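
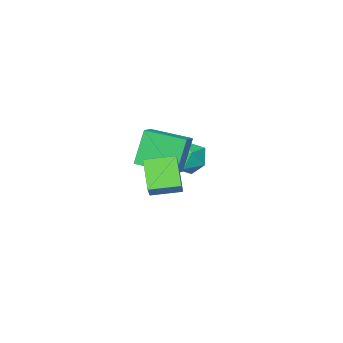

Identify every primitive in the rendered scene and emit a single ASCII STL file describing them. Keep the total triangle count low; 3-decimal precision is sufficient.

solid 
facet normal -0.703 -0.605 -0.374
outer loop
vertex 0.024 -2.119 2.131
vertex -1.244 -0.49 1.881
vertex 0.759 -1.831 0.283
endloop
endfacet
facet normal 0.610 -0.783 0.120
outer loop
vertex 1.504 -1.19 0.679
vertex 0.024 -2.119 2.131
vertex 0.759 -1.831 0.283
endloop
endfacet
facet normal -0.703 -0.605 -0.374
outer loop
vertex 0.759 -1.831 0.283
vertex -1.244 -0.49 1.881
vertex -0.509 -0.202 0.033
endloop
endfacet
facet normal 0.366 0.143 -0.920
outer loop
vertex -0.509 -0.202 0.033
vertex 1.504 -1.19 0.679
vertex 0.759 -1.831 0.283
endloop
endfacet
facet normal -0.366 -0.143 0.920
outer loop
vertex 0.024 -2.119 2.131
vertex -0.499 0.151 2.277
vertex -1.244 -0.49 1.881
endloop
endfacet
facet normal 0.610 -0.783 0.120
outer loop
vertex 0.769 -1.478 2.527
vertex 0.024 -2.119 2.131
vertex 1.504 -1.19 0.679
endloop
endfacet
facet normal -0.366 -0.143 0.920
outer loop
vertex 0.769 -1.478 2.527
vertex -0.499 0.151 2.277
vertex 0.024 -2.119 2.131
endloop
endfacet
facet normal -0.610 0.783 -0.120
outer loop
vertex -1.244 -0.49 1.881
vertex -0.499 0.151 2.277
vertex -0.509 -0.202 0.033
endloop
endfacet
facet normal 0.366 0.143 -0.920
outer loop
vertex 0.236 0.439 0.429
vertex 1.504 -1.19 0.679
vertex -0.509 -0.202 0.033
endloop
endfacet
facet normal -0.610 0.783 -0.120
outer loop
vertex -0.509 -0.202 0.033
vertex -0.499 0.151 2.277
vertex 0.236 0.439 0.429
endloop
endfacet
facet normal 0.703 0.605 0.374
outer loop
vertex 0.236 0.439 0.429
vertex 0.769 -1.478 2.527
vertex 1.504 -1.19 0.679
endloop
endfacet
facet normal 0.703 0.605 0.374
outer loop
vertex -0.499 0.151 2.277
vertex 0.769 -1.478 2.527
vertex 0.236 0.439 0.429
endloop
endfacet
facet normal -0.221 0.292 0.930
outer loop
vertex -1.669 -1.232 0.476
vertex -2.653 -1.616 0.363
vertex -1.88 -2.238 0.742
endloop
endfacet
facet normal 0.472 0.131 0.872
outer loop
vertex -1.669 -1.232 0.476
vertex -1.88 -2.238 0.742
vertex -0.984 -2.003 0.221
endloop
endfacet
facet normal 0.753 0.548 0.364
outer loop
vertex -1.669 -1.232 0.476
vertex -0.984 -2.003 0.221
vertex -1.204 -1.236 -0.479
endloop
endfacet
facet normal 0.234 0.966 0.110
outer loop
vertex -1.669 -1.232 0.476
vertex -1.204 -1.236 -0.479
vertex -2.235 -0.996 -0.391
endloop
endfacet
facet normal -0.368 0.808 0.460
outer loop
vertex -1.669 -1.232 0.476
vertex -2.235 -0.996 -0.391
vertex -2.653 -1.616 0.363
endloop
endfacet
facet normal 0.524 -0.546 0.654
outer loop
vertex -0.984 -2.003 0.221
vertex -1.88 -2.238 0.742
vertex -1.545 -2.864 -0.049
endloop
endfacet
facet normal -0.598 -0.286 0.749
outer loop
vertex -1.88 -2.238 0.742
vertex -2.653 -1.616 0.363
vertex -2.576 -2.624 0.039
endloop
endfacet
facet normal -0.836 0.549 -0.012
outer loop
vertex -2.653 -1.616 0.363
vertex -2.235 -0.996 -0.391
vertex -2.796 -1.857 -0.661
endloop
endfacet
facet normal 0.138 0.804 -0.578
outer loop
vertex -2.235 -0.996 -0.391
vertex -1.204 -1.236 -0.479
vertex -1.9 -1.622 -1.182
endloop
endfacet
facet normal 0.978 0.128 -0.167
outer loop
vertex -1.204 -1.236 -0.479
vertex -0.984 -2.003 0.221
vertex -1.127 -2.244 -0.803
endloop
endfacet
facet normal -0.234 -0.966 -0.110
outer loop
vertex -2.111 -2.628 -0.916
vertex -1.545 -2.864 -0.049
vertex -2.576 -2.624 0.039
endloop
endfacet
facet normal -0.753 -0.548 -0.364
outer loop
vertex -2.111 -2.628 -0.916
vertex -2.576 -2.624 0.039
vertex -2.796 -1.857 -0.661
endloop
endfacet
facet normal -0.472 -0.131 -0.872
outer loop
vertex -2.111 -2.628 -0.916
vertex -2.796 -1.857 -0.661
vertex -1.9 -1.622 -1.182
endloop
endfacet
facet normal 0.221 -0.292 -0.930
outer loop
vertex -2.111 -2.628 -0.916
vertex -1.9 -1.622 -1.182
vertex -1.127 -2.244 -0.803
endloop
endfacet
facet normal 0.368 -0.808 -0.460
outer loop
vertex -2.111 -2.628 -0.916
vertex -1.127 -2.244 -0.803
vertex -1.545 -2.864 -0.049
endloop
endfacet
facet normal -0.138 -0.804 0.578
outer loop
vertex -2.576 -2.624 0.039
vertex -1.545 -2.864 -0.049
vertex -1.88 -2.238 0.742
endloop
endfacet
facet normal -0.978 -0.128 0.167
outer loop
vertex -2.796 -1.857 -0.661
vertex -2.576 -2.624 0.039
vertex -2.653 -1.616 0.363
endloop
endfacet
facet normal -0.524 0.546 -0.654
outer loop
vertex -1.9 -1.622 -1.182
vertex -2.796 -1.857 -0.661
vertex -2.235 -0.996 -0.391
endloop
endfacet
facet normal 0.598 0.286 -0.749
outer loop
vertex -1.127 -2.244 -0.803
vertex -1.9 -1.622 -1.182
vertex -1.204 -1.236 -0.479
endloop
endfacet
facet normal 0.836 -0.549 0.012
outer loop
vertex -1.545 -2.864 -0.049
vertex -1.127 -2.244 -0.803
vertex -0.984 -2.003 0.221
endloop
endfacet
facet normal -0.859 0.493 0.138
outer loop
vertex 2.152 3.508 3.464
vertex 2.627 4.663 2.296
vertex 1.696 2.927 2.704
endloop
endfacet
facet normal -0.277 -0.676 0.683
outer loop
vertex 2.933 2.217 2.504
vertex 2.152 3.508 3.464
vertex 1.696 2.927 2.704
endloop
endfacet
facet normal -0.859 0.493 0.138
outer loop
vertex 1.696 2.927 2.704
vertex 2.627 4.663 2.296
vertex 2.171 4.082 1.536
endloop
endfacet
facet normal -0.431 -0.548 -0.717
outer loop
vertex 2.171 4.082 1.536
vertex 2.933 2.217 2.504
vertex 1.696 2.927 2.704
endloop
endfacet
facet normal 0.431 0.548 0.717
outer loop
vertex 2.152 3.508 3.464
vertex 3.864 3.953 2.096
vertex 2.627 4.663 2.296
endloop
endfacet
facet normal -0.277 -0.676 0.683
outer loop
vertex 3.389 2.798 3.264
vertex 2.152 3.508 3.464
vertex 2.933 2.217 2.504
endloop
endfacet
facet normal 0.431 0.548 0.717
outer loop
vertex 3.389 2.798 3.264
vertex 3.864 3.953 2.096
vertex 2.152 3.508 3.464
endloop
endfacet
facet normal 0.277 0.676 -0.683
outer loop
vertex 2.627 4.663 2.296
vertex 3.864 3.953 2.096
vertex 2.171 4.082 1.536
endloop
endfacet
facet normal -0.431 -0.548 -0.717
outer loop
vertex 3.408 3.372 1.336
vertex 2.933 2.217 2.504
vertex 2.171 4.082 1.536
endloop
endfacet
facet normal 0.277 0.676 -0.683
outer loop
vertex 2.171 4.082 1.536
vertex 3.864 3.953 2.096
vertex 3.408 3.372 1.336
endloop
endfacet
facet normal 0.859 -0.493 -0.138
outer loop
vertex 3.408 3.372 1.336
vertex 3.389 2.798 3.264
vertex 2.933 2.217 2.504
endloop
endfacet
facet normal 0.859 -0.493 -0.138
outer loop
vertex 3.864 3.953 2.096
vertex 3.389 2.798 3.264
vertex 3.408 3.372 1.336
endloop
endfacet

endsolid


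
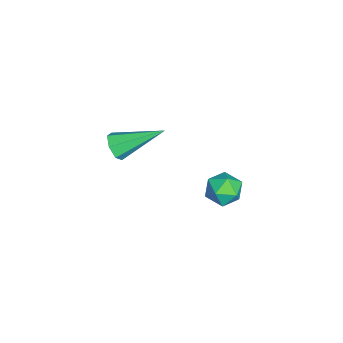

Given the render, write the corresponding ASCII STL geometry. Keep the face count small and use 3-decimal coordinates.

solid 
facet normal -0.453 0.830 -0.325
outer loop
vertex -2.189 3.493 -4.011
vertex -2.91 3.141 -3.905
vertex -2.573 3.561 -3.301
endloop
endfacet
facet normal 0.165 0.986 -0.005
outer loop
vertex -2.189 3.493 -4.011
vertex -2.573 3.561 -3.301
vertex -1.774 3.427 -3.318
endloop
endfacet
facet normal 0.685 0.639 -0.350
outer loop
vertex -2.189 3.493 -4.011
vertex -1.774 3.427 -3.318
vertex -1.618 2.923 -3.933
endloop
endfacet
facet normal 0.387 0.267 -0.882
outer loop
vertex -2.189 3.493 -4.011
vertex -1.618 2.923 -3.933
vertex -2.32 2.746 -4.295
endloop
endfacet
facet normal -0.315 0.385 -0.867
outer loop
vertex -2.189 3.493 -4.011
vertex -2.32 2.746 -4.295
vertex -2.91 3.141 -3.905
endloop
endfacet
facet normal 0.138 0.736 0.663
outer loop
vertex -1.774 3.427 -3.318
vertex -2.573 3.561 -3.301
vertex -2.24 3.034 -2.785
endloop
endfacet
facet normal -0.863 0.484 0.145
outer loop
vertex -2.573 3.561 -3.301
vertex -2.91 3.141 -3.905
vertex -2.942 2.857 -3.147
endloop
endfacet
facet normal -0.640 -0.234 -0.732
outer loop
vertex -2.91 3.141 -3.905
vertex -2.32 2.746 -4.295
vertex -2.786 2.353 -3.762
endloop
endfacet
facet normal 0.497 -0.426 -0.756
outer loop
vertex -2.32 2.746 -4.295
vertex -1.618 2.923 -3.933
vertex -1.987 2.219 -3.779
endloop
endfacet
facet normal 0.979 0.173 0.106
outer loop
vertex -1.618 2.923 -3.933
vertex -1.774 3.427 -3.318
vertex -1.65 2.639 -3.175
endloop
endfacet
facet normal -0.387 -0.267 0.882
outer loop
vertex -2.371 2.287 -3.069
vertex -2.24 3.034 -2.785
vertex -2.942 2.857 -3.147
endloop
endfacet
facet normal -0.685 -0.639 0.350
outer loop
vertex -2.371 2.287 -3.069
vertex -2.942 2.857 -3.147
vertex -2.786 2.353 -3.762
endloop
endfacet
facet normal -0.165 -0.986 0.005
outer loop
vertex -2.371 2.287 -3.069
vertex -2.786 2.353 -3.762
vertex -1.987 2.219 -3.779
endloop
endfacet
facet normal 0.453 -0.830 0.325
outer loop
vertex -2.371 2.287 -3.069
vertex -1.987 2.219 -3.779
vertex -1.65 2.639 -3.175
endloop
endfacet
facet normal 0.315 -0.385 0.867
outer loop
vertex -2.371 2.287 -3.069
vertex -1.65 2.639 -3.175
vertex -2.24 3.034 -2.785
endloop
endfacet
facet normal -0.497 0.426 0.756
outer loop
vertex -2.942 2.857 -3.147
vertex -2.24 3.034 -2.785
vertex -2.573 3.561 -3.301
endloop
endfacet
facet normal -0.979 -0.173 -0.106
outer loop
vertex -2.786 2.353 -3.762
vertex -2.942 2.857 -3.147
vertex -2.91 3.141 -3.905
endloop
endfacet
facet normal -0.138 -0.736 -0.663
outer loop
vertex -1.987 2.219 -3.779
vertex -2.786 2.353 -3.762
vertex -2.32 2.746 -4.295
endloop
endfacet
facet normal 0.863 -0.484 -0.145
outer loop
vertex -1.65 2.639 -3.175
vertex -1.987 2.219 -3.779
vertex -1.618 2.923 -3.933
endloop
endfacet
facet normal 0.640 0.234 0.732
outer loop
vertex -2.24 3.034 -2.785
vertex -1.65 2.639 -3.175
vertex -1.774 3.427 -3.318
endloop
endfacet
facet normal 0.121 -0.877 -0.466
outer loop
vertex 0.165 -0.565 0.488
vertex -0.161 -0.847 0.934
vertex -0.366 -0.595 0.407
endloop
endfacet
facet normal 0.070 0.696 -0.715
outer loop
vertex 0.165 -0.565 0.488
vertex -0.366 -0.595 0.407
vertex -0.399 0.907 1.866
endloop
endfacet
facet normal 0.119 -0.877 -0.466
outer loop
vertex -0.366 -0.595 0.407
vertex -0.161 -0.847 0.934
vertex -0.743 -0.814 0.723
endloop
endfacet
facet normal -0.710 0.483 -0.513
outer loop
vertex -0.366 -0.595 0.407
vertex -0.743 -0.814 0.723
vertex -0.399 0.907 1.866
endloop
endfacet
facet normal 0.119 -0.877 -0.466
outer loop
vertex -0.743 -0.814 0.723
vertex -0.161 -0.847 0.934
vertex -0.681 -1.058 1.198
endloop
endfacet
facet normal -0.982 0.083 0.171
outer loop
vertex -0.743 -0.814 0.723
vertex -0.681 -1.058 1.198
vertex -0.399 0.907 1.866
endloop
endfacet
facet normal 0.120 -0.877 -0.465
outer loop
vertex -0.681 -1.058 1.198
vertex -0.161 -0.847 0.934
vertex -0.227 -1.143 1.475
endloop
endfacet
facet normal -0.537 -0.201 0.819
outer loop
vertex -0.681 -1.058 1.198
vertex -0.227 -1.143 1.475
vertex -0.399 0.907 1.866
endloop
endfacet
facet normal 0.120 -0.877 -0.465
outer loop
vertex -0.227 -1.143 1.475
vertex -0.161 -0.847 0.934
vertex 0.276 -1.005 1.345
endloop
endfacet
facet normal 0.287 -0.156 0.945
outer loop
vertex -0.227 -1.143 1.475
vertex 0.276 -1.005 1.345
vertex -0.399 0.907 1.866
endloop
endfacet
facet normal 0.120 -0.877 -0.465
outer loop
vertex 0.276 -1.005 1.345
vertex -0.161 -0.847 0.934
vertex 0.451 -0.748 0.905
endloop
endfacet
facet normal 0.872 0.184 0.454
outer loop
vertex 0.276 -1.005 1.345
vertex 0.451 -0.748 0.905
vertex -0.399 0.907 1.866
endloop
endfacet
facet normal 0.120 -0.876 -0.467
outer loop
vertex 0.451 -0.748 0.905
vertex -0.161 -0.847 0.934
vertex 0.165 -0.565 0.488
endloop
endfacet
facet normal 0.776 0.564 -0.285
outer loop
vertex 0.451 -0.748 0.905
vertex 0.165 -0.565 0.488
vertex -0.399 0.907 1.866
endloop
endfacet

endsolid


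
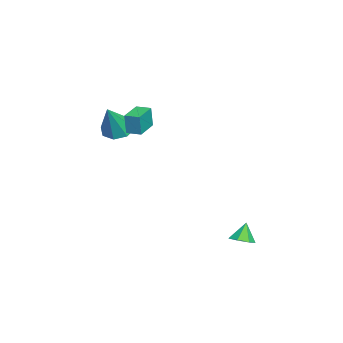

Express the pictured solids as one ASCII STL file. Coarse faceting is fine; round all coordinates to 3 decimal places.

solid 
facet normal -0.479 0.203 -0.854
outer loop
vertex -1.016 -3.627 1.496
vertex -1.867 -3.495 2.004
vertex -1.113 -2.903 1.722
endloop
endfacet
facet normal 0.988 0.148 -0.050
outer loop
vertex -1.016 -3.627 1.496
vertex -1.113 -2.903 1.722
vertex -0.853 -3.925 3.816
endloop
endfacet
facet normal -0.478 0.202 -0.855
outer loop
vertex -1.113 -2.903 1.722
vertex -1.867 -3.495 2.004
vertex -1.652 -2.525 2.113
endloop
endfacet
facet normal 0.672 0.695 0.256
outer loop
vertex -1.113 -2.903 1.722
vertex -1.652 -2.525 2.113
vertex -0.853 -3.925 3.816
endloop
endfacet
facet normal -0.479 0.202 -0.854
outer loop
vertex -1.652 -2.525 2.113
vertex -1.867 -3.495 2.004
vertex -2.317 -2.716 2.441
endloop
endfacet
facet normal 0.076 0.787 0.612
outer loop
vertex -1.652 -2.525 2.113
vertex -2.317 -2.716 2.441
vertex -0.853 -3.925 3.816
endloop
endfacet
facet normal -0.479 0.202 -0.854
outer loop
vertex -2.317 -2.716 2.441
vertex -1.867 -3.495 2.004
vertex -2.718 -3.363 2.513
endloop
endfacet
facet normal -0.454 0.371 0.810
outer loop
vertex -2.317 -2.716 2.441
vertex -2.718 -3.363 2.513
vertex -0.853 -3.925 3.816
endloop
endfacet
facet normal -0.479 0.203 -0.854
outer loop
vertex -2.718 -3.363 2.513
vertex -1.867 -3.495 2.004
vertex -2.622 -4.088 2.287
endloop
endfacet
facet normal -0.606 -0.309 0.733
outer loop
vertex -2.718 -3.363 2.513
vertex -2.622 -4.088 2.287
vertex -0.853 -3.925 3.816
endloop
endfacet
facet normal -0.479 0.202 -0.854
outer loop
vertex -2.622 -4.088 2.287
vertex -1.867 -3.495 2.004
vertex -2.083 -4.466 1.895
endloop
endfacet
facet normal -0.290 -0.856 0.427
outer loop
vertex -2.622 -4.088 2.287
vertex -2.083 -4.466 1.895
vertex -0.853 -3.925 3.816
endloop
endfacet
facet normal -0.478 0.202 -0.855
outer loop
vertex -2.083 -4.466 1.895
vertex -1.867 -3.495 2.004
vertex -1.418 -4.275 1.568
endloop
endfacet
facet normal 0.307 -0.949 0.071
outer loop
vertex -2.083 -4.466 1.895
vertex -1.418 -4.275 1.568
vertex -0.853 -3.925 3.816
endloop
endfacet
facet normal -0.479 0.202 -0.854
outer loop
vertex -1.418 -4.275 1.568
vertex -1.867 -3.495 2.004
vertex -1.016 -3.627 1.496
endloop
endfacet
facet normal 0.836 -0.533 -0.127
outer loop
vertex -1.418 -4.275 1.568
vertex -1.016 -3.627 1.496
vertex -0.853 -3.925 3.816
endloop
endfacet
facet normal 0.421 -0.171 -0.891
outer loop
vertex 4.503 3.457 -2.885
vertex 3.879 3.639 -3.215
vertex 4.439 4.069 -3.033
endloop
endfacet
facet normal 0.582 0.248 0.774
outer loop
vertex 4.503 3.457 -2.885
vertex 4.439 4.069 -3.033
vertex 3.381 3.841 -2.165
endloop
endfacet
facet normal 0.421 -0.171 -0.891
outer loop
vertex 4.439 4.069 -3.033
vertex 3.879 3.639 -3.215
vertex 3.953 4.358 -3.318
endloop
endfacet
facet normal 0.217 0.846 0.487
outer loop
vertex 4.439 4.069 -3.033
vertex 3.953 4.358 -3.318
vertex 3.381 3.841 -2.165
endloop
endfacet
facet normal 0.422 -0.171 -0.891
outer loop
vertex 3.953 4.358 -3.318
vertex 3.879 3.639 -3.215
vertex 3.411 4.105 -3.526
endloop
endfacet
facet normal -0.467 0.870 0.158
outer loop
vertex 3.953 4.358 -3.318
vertex 3.411 4.105 -3.526
vertex 3.381 3.841 -2.165
endloop
endfacet
facet normal 0.421 -0.171 -0.891
outer loop
vertex 3.411 4.105 -3.526
vertex 3.879 3.639 -3.215
vertex 3.221 3.502 -3.5
endloop
endfacet
facet normal -0.953 0.302 0.038
outer loop
vertex 3.411 4.105 -3.526
vertex 3.221 3.502 -3.5
vertex 3.381 3.841 -2.165
endloop
endfacet
facet normal 0.421 -0.170 -0.891
outer loop
vertex 3.221 3.502 -3.5
vertex 3.879 3.639 -3.215
vertex 3.526 3.001 -3.26
endloop
endfacet
facet normal -0.877 -0.431 0.214
outer loop
vertex 3.221 3.502 -3.5
vertex 3.526 3.001 -3.26
vertex 3.381 3.841 -2.165
endloop
endfacet
facet normal 0.421 -0.170 -0.891
outer loop
vertex 3.526 3.001 -3.26
vertex 3.879 3.639 -3.215
vertex 4.097 2.981 -2.986
endloop
endfacet
facet normal -0.294 -0.777 0.557
outer loop
vertex 3.526 3.001 -3.26
vertex 4.097 2.981 -2.986
vertex 3.381 3.841 -2.165
endloop
endfacet
facet normal 0.421 -0.170 -0.891
outer loop
vertex 4.097 2.981 -2.986
vertex 3.879 3.639 -3.215
vertex 4.503 3.457 -2.885
endloop
endfacet
facet normal 0.355 -0.474 0.806
outer loop
vertex 4.097 2.981 -2.986
vertex 4.503 3.457 -2.885
vertex 3.381 3.841 -2.165
endloop
endfacet
facet normal -0.948 0.310 0.068
outer loop
vertex 0.065 -2.246 4.498
vertex 0.335 -1.43 4.537
vertex -0.0 -2.164 3.223
endloop
endfacet
facet normal -0.313 -0.949 -0.045
outer loop
vertex 1.365 -2.61 3.123
vertex 0.065 -2.246 4.498
vertex -0.0 -2.164 3.223
endloop
endfacet
facet normal -0.948 0.309 0.069
outer loop
vertex -0.0 -2.164 3.223
vertex 0.335 -1.43 4.537
vertex 0.269 -1.348 3.261
endloop
endfacet
facet normal -0.052 0.064 -0.997
outer loop
vertex 0.269 -1.348 3.261
vertex 1.365 -2.61 3.123
vertex -0.0 -2.164 3.223
endloop
endfacet
facet normal 0.052 -0.065 0.997
outer loop
vertex 0.065 -2.246 4.498
vertex 1.7 -1.876 4.437
vertex 0.335 -1.43 4.537
endloop
endfacet
facet normal -0.313 -0.949 -0.045
outer loop
vertex 1.431 -2.692 4.399
vertex 0.065 -2.246 4.498
vertex 1.365 -2.61 3.123
endloop
endfacet
facet normal 0.052 -0.063 0.997
outer loop
vertex 1.431 -2.692 4.399
vertex 1.7 -1.876 4.437
vertex 0.065 -2.246 4.498
endloop
endfacet
facet normal 0.313 0.949 0.045
outer loop
vertex 0.335 -1.43 4.537
vertex 1.7 -1.876 4.437
vertex 0.269 -1.348 3.261
endloop
endfacet
facet normal -0.051 0.065 -0.997
outer loop
vertex 1.635 -1.794 3.162
vertex 1.365 -2.61 3.123
vertex 0.269 -1.348 3.261
endloop
endfacet
facet normal 0.313 0.949 0.045
outer loop
vertex 0.269 -1.348 3.261
vertex 1.7 -1.876 4.437
vertex 1.635 -1.794 3.162
endloop
endfacet
facet normal 0.948 -0.310 -0.069
outer loop
vertex 1.635 -1.794 3.162
vertex 1.431 -2.692 4.399
vertex 1.365 -2.61 3.123
endloop
endfacet
facet normal 0.948 -0.309 -0.068
outer loop
vertex 1.7 -1.876 4.437
vertex 1.431 -2.692 4.399
vertex 1.635 -1.794 3.162
endloop
endfacet

endsolid


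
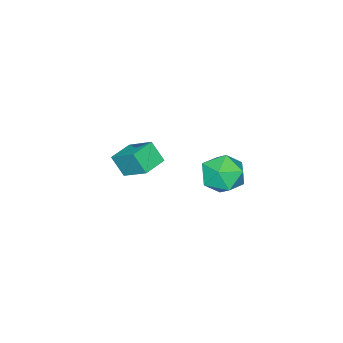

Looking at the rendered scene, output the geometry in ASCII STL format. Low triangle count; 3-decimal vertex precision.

solid 
facet normal -0.997 0.021 0.080
outer loop
vertex -0.726 -3.334 -2.447
vertex -0.797 -2.606 -3.522
vertex -0.838 -4.825 -3.449
endloop
endfacet
facet normal 0.055 -0.560 0.827
outer loop
vertex 0.517 -4.854 -3.558
vertex -0.726 -3.334 -2.447
vertex -0.838 -4.825 -3.449
endloop
endfacet
facet normal -0.997 0.021 0.080
outer loop
vertex -0.838 -4.825 -3.449
vertex -0.797 -2.606 -3.522
vertex -0.909 -4.097 -4.524
endloop
endfacet
facet normal -0.063 -0.828 -0.557
outer loop
vertex -0.909 -4.097 -4.524
vertex 0.517 -4.854 -3.558
vertex -0.838 -4.825 -3.449
endloop
endfacet
facet normal 0.063 0.828 0.557
outer loop
vertex -0.726 -3.334 -2.447
vertex 0.558 -2.635 -3.631
vertex -0.797 -2.606 -3.522
endloop
endfacet
facet normal 0.055 -0.560 0.827
outer loop
vertex 0.629 -3.363 -2.556
vertex -0.726 -3.334 -2.447
vertex 0.517 -4.854 -3.558
endloop
endfacet
facet normal 0.063 0.828 0.557
outer loop
vertex 0.629 -3.363 -2.556
vertex 0.558 -2.635 -3.631
vertex -0.726 -3.334 -2.447
endloop
endfacet
facet normal -0.055 0.560 -0.827
outer loop
vertex -0.797 -2.606 -3.522
vertex 0.558 -2.635 -3.631
vertex -0.909 -4.097 -4.524
endloop
endfacet
facet normal -0.063 -0.828 -0.557
outer loop
vertex 0.446 -4.126 -4.633
vertex 0.517 -4.854 -3.558
vertex -0.909 -4.097 -4.524
endloop
endfacet
facet normal -0.055 0.560 -0.827
outer loop
vertex -0.909 -4.097 -4.524
vertex 0.558 -2.635 -3.631
vertex 0.446 -4.126 -4.633
endloop
endfacet
facet normal 0.997 -0.021 -0.080
outer loop
vertex 0.446 -4.126 -4.633
vertex 0.629 -3.363 -2.556
vertex 0.517 -4.854 -3.558
endloop
endfacet
facet normal 0.997 -0.021 -0.080
outer loop
vertex 0.558 -2.635 -3.631
vertex 0.629 -3.363 -2.556
vertex 0.446 -4.126 -4.633
endloop
endfacet
facet normal -0.633 0.771 0.065
outer loop
vertex 0.252 2.874 -1.857
vertex -0.358 2.3 -0.985
vertex 0.562 3.031 -0.699
endloop
endfacet
facet normal 0.015 0.990 -0.138
outer loop
vertex 0.252 2.874 -1.857
vertex 0.562 3.031 -0.699
vertex 1.419 2.9 -1.542
endloop
endfacet
facet normal 0.185 0.647 -0.740
outer loop
vertex 0.252 2.874 -1.857
vertex 1.419 2.9 -1.542
vertex 1.029 2.089 -2.349
endloop
endfacet
facet normal -0.357 0.216 -0.909
outer loop
vertex 0.252 2.874 -1.857
vertex 1.029 2.089 -2.349
vertex -0.07 1.718 -2.005
endloop
endfacet
facet normal -0.863 0.293 -0.411
outer loop
vertex 0.252 2.874 -1.857
vertex -0.07 1.718 -2.005
vertex -0.358 2.3 -0.985
endloop
endfacet
facet normal 0.482 0.796 0.366
outer loop
vertex 1.419 2.9 -1.542
vertex 0.562 3.031 -0.699
vertex 1.53 2.342 -0.475
endloop
endfacet
facet normal -0.567 0.442 0.695
outer loop
vertex 0.562 3.031 -0.699
vertex -0.358 2.3 -0.985
vertex 0.431 1.971 -0.131
endloop
endfacet
facet normal -0.940 -0.332 -0.076
outer loop
vertex -0.358 2.3 -0.985
vertex -0.07 1.718 -2.005
vertex 0.041 1.16 -0.938
endloop
endfacet
facet normal -0.121 -0.457 -0.881
outer loop
vertex -0.07 1.718 -2.005
vertex 1.029 2.089 -2.349
vertex 0.898 1.029 -1.781
endloop
endfacet
facet normal 0.757 0.240 -0.607
outer loop
vertex 1.029 2.089 -2.349
vertex 1.419 2.9 -1.542
vertex 1.818 1.76 -1.495
endloop
endfacet
facet normal 0.357 -0.216 0.909
outer loop
vertex 1.208 1.186 -0.623
vertex 1.53 2.342 -0.475
vertex 0.431 1.971 -0.131
endloop
endfacet
facet normal -0.185 -0.647 0.740
outer loop
vertex 1.208 1.186 -0.623
vertex 0.431 1.971 -0.131
vertex 0.041 1.16 -0.938
endloop
endfacet
facet normal -0.015 -0.990 0.138
outer loop
vertex 1.208 1.186 -0.623
vertex 0.041 1.16 -0.938
vertex 0.898 1.029 -1.781
endloop
endfacet
facet normal 0.633 -0.771 -0.065
outer loop
vertex 1.208 1.186 -0.623
vertex 0.898 1.029 -1.781
vertex 1.818 1.76 -1.495
endloop
endfacet
facet normal 0.863 -0.293 0.411
outer loop
vertex 1.208 1.186 -0.623
vertex 1.818 1.76 -1.495
vertex 1.53 2.342 -0.475
endloop
endfacet
facet normal 0.121 0.457 0.881
outer loop
vertex 0.431 1.971 -0.131
vertex 1.53 2.342 -0.475
vertex 0.562 3.031 -0.699
endloop
endfacet
facet normal -0.757 -0.240 0.607
outer loop
vertex 0.041 1.16 -0.938
vertex 0.431 1.971 -0.131
vertex -0.358 2.3 -0.985
endloop
endfacet
facet normal -0.482 -0.796 -0.366
outer loop
vertex 0.898 1.029 -1.781
vertex 0.041 1.16 -0.938
vertex -0.07 1.718 -2.005
endloop
endfacet
facet normal 0.567 -0.442 -0.695
outer loop
vertex 1.818 1.76 -1.495
vertex 0.898 1.029 -1.781
vertex 1.029 2.089 -2.349
endloop
endfacet
facet normal 0.940 0.332 0.076
outer loop
vertex 1.53 2.342 -0.475
vertex 1.818 1.76 -1.495
vertex 1.419 2.9 -1.542
endloop
endfacet

endsolid


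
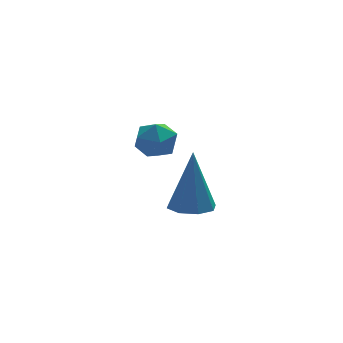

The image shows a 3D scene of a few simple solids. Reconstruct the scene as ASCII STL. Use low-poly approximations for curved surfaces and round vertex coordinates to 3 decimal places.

solid 
facet normal 0.074 0.965 0.253
outer loop
vertex 1.333 -2.449 1.698
vertex 0.993 -2.559 2.218
vertex 1.622 -2.612 2.235
endloop
endfacet
facet normal 0.647 0.753 -0.119
outer loop
vertex 1.333 -2.449 1.698
vertex 1.622 -2.612 2.235
vertex 1.811 -2.861 1.687
endloop
endfacet
facet normal 0.421 0.509 -0.751
outer loop
vertex 1.333 -2.449 1.698
vertex 1.811 -2.861 1.687
vertex 1.299 -2.961 1.332
endloop
endfacet
facet normal -0.289 0.569 -0.770
outer loop
vertex 1.333 -2.449 1.698
vertex 1.299 -2.961 1.332
vertex 0.794 -2.774 1.66
endloop
endfacet
facet normal -0.503 0.851 -0.149
outer loop
vertex 1.333 -2.449 1.698
vertex 0.794 -2.774 1.66
vertex 0.993 -2.559 2.218
endloop
endfacet
facet normal 0.950 0.210 0.232
outer loop
vertex 1.811 -2.861 1.687
vertex 1.622 -2.612 2.235
vertex 1.766 -3.226 2.2
endloop
endfacet
facet normal 0.024 0.552 0.834
outer loop
vertex 1.622 -2.612 2.235
vertex 0.993 -2.559 2.218
vertex 1.261 -3.039 2.528
endloop
endfacet
facet normal -0.911 0.369 0.183
outer loop
vertex 0.993 -2.559 2.218
vertex 0.794 -2.774 1.66
vertex 0.749 -3.139 2.173
endloop
endfacet
facet normal -0.565 -0.086 -0.821
outer loop
vertex 0.794 -2.774 1.66
vertex 1.299 -2.961 1.332
vertex 0.938 -3.388 1.625
endloop
endfacet
facet normal 0.584 -0.184 -0.790
outer loop
vertex 1.299 -2.961 1.332
vertex 1.811 -2.861 1.687
vertex 1.567 -3.441 1.642
endloop
endfacet
facet normal 0.289 -0.569 0.770
outer loop
vertex 1.227 -3.551 2.162
vertex 1.766 -3.226 2.2
vertex 1.261 -3.039 2.528
endloop
endfacet
facet normal -0.421 -0.509 0.751
outer loop
vertex 1.227 -3.551 2.162
vertex 1.261 -3.039 2.528
vertex 0.749 -3.139 2.173
endloop
endfacet
facet normal -0.647 -0.753 0.119
outer loop
vertex 1.227 -3.551 2.162
vertex 0.749 -3.139 2.173
vertex 0.938 -3.388 1.625
endloop
endfacet
facet normal -0.074 -0.965 -0.253
outer loop
vertex 1.227 -3.551 2.162
vertex 0.938 -3.388 1.625
vertex 1.567 -3.441 1.642
endloop
endfacet
facet normal 0.503 -0.851 0.149
outer loop
vertex 1.227 -3.551 2.162
vertex 1.567 -3.441 1.642
vertex 1.766 -3.226 2.2
endloop
endfacet
facet normal 0.565 0.086 0.821
outer loop
vertex 1.261 -3.039 2.528
vertex 1.766 -3.226 2.2
vertex 1.622 -2.612 2.235
endloop
endfacet
facet normal -0.584 0.184 0.790
outer loop
vertex 0.749 -3.139 2.173
vertex 1.261 -3.039 2.528
vertex 0.993 -2.559 2.218
endloop
endfacet
facet normal -0.950 -0.210 -0.232
outer loop
vertex 0.938 -3.388 1.625
vertex 0.749 -3.139 2.173
vertex 0.794 -2.774 1.66
endloop
endfacet
facet normal -0.024 -0.552 -0.834
outer loop
vertex 1.567 -3.441 1.642
vertex 0.938 -3.388 1.625
vertex 1.299 -2.961 1.332
endloop
endfacet
facet normal 0.911 -0.369 -0.183
outer loop
vertex 1.766 -3.226 2.2
vertex 1.567 -3.441 1.642
vertex 1.811 -2.861 1.687
endloop
endfacet
facet normal -0.082 -0.186 -0.979
outer loop
vertex 3.125 -1.191 -1.78
vertex 2.642 -1.637 -1.655
vertex 2.658 -0.98 -1.781
endloop
endfacet
facet normal 0.409 0.906 0.109
outer loop
vertex 3.125 -1.191 -1.78
vertex 2.658 -0.98 -1.781
vertex 2.798 -1.283 0.215
endloop
endfacet
facet normal -0.082 -0.186 -0.979
outer loop
vertex 2.658 -0.98 -1.781
vertex 2.642 -1.637 -1.655
vertex 2.181 -1.153 -1.708
endloop
endfacet
facet normal -0.314 0.935 0.164
outer loop
vertex 2.658 -0.98 -1.781
vertex 2.181 -1.153 -1.708
vertex 2.798 -1.283 0.215
endloop
endfacet
facet normal -0.082 -0.185 -0.979
outer loop
vertex 2.181 -1.153 -1.708
vertex 2.642 -1.637 -1.655
vertex 1.974 -1.611 -1.604
endloop
endfacet
facet normal -0.842 0.449 0.300
outer loop
vertex 2.181 -1.153 -1.708
vertex 1.974 -1.611 -1.604
vertex 2.798 -1.283 0.215
endloop
endfacet
facet normal -0.082 -0.185 -0.979
outer loop
vertex 1.974 -1.611 -1.604
vertex 2.642 -1.637 -1.655
vertex 2.158 -2.084 -1.53
endloop
endfacet
facet normal -0.859 -0.266 0.437
outer loop
vertex 1.974 -1.611 -1.604
vertex 2.158 -2.084 -1.53
vertex 2.798 -1.283 0.215
endloop
endfacet
facet normal -0.082 -0.185 -0.979
outer loop
vertex 2.158 -2.084 -1.53
vertex 2.642 -1.637 -1.655
vertex 2.625 -2.295 -1.529
endloop
endfacet
facet normal -0.359 -0.791 0.495
outer loop
vertex 2.158 -2.084 -1.53
vertex 2.625 -2.295 -1.529
vertex 2.798 -1.283 0.215
endloop
endfacet
facet normal -0.082 -0.185 -0.979
outer loop
vertex 2.625 -2.295 -1.529
vertex 2.642 -1.637 -1.655
vertex 3.102 -2.121 -1.602
endloop
endfacet
facet normal 0.366 -0.820 0.440
outer loop
vertex 2.625 -2.295 -1.529
vertex 3.102 -2.121 -1.602
vertex 2.798 -1.283 0.215
endloop
endfacet
facet normal -0.082 -0.186 -0.979
outer loop
vertex 3.102 -2.121 -1.602
vertex 2.642 -1.637 -1.655
vertex 3.309 -1.664 -1.706
endloop
endfacet
facet normal 0.892 -0.335 0.304
outer loop
vertex 3.102 -2.121 -1.602
vertex 3.309 -1.664 -1.706
vertex 2.798 -1.283 0.215
endloop
endfacet
facet normal -0.082 -0.185 -0.979
outer loop
vertex 3.309 -1.664 -1.706
vertex 2.642 -1.637 -1.655
vertex 3.125 -1.191 -1.78
endloop
endfacet
facet normal 0.910 0.380 0.167
outer loop
vertex 3.309 -1.664 -1.706
vertex 3.125 -1.191 -1.78
vertex 2.798 -1.283 0.215
endloop
endfacet

endsolid


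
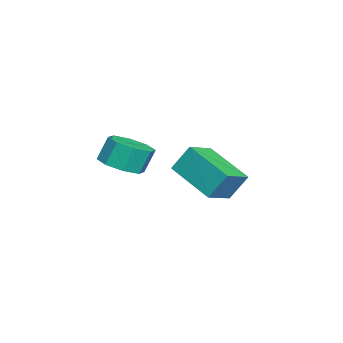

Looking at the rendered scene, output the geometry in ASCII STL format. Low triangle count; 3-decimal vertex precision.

solid 
facet normal -0.578 -0.714 0.396
outer loop
vertex -0.297 0.23 -0.833
vertex -1.355 0.838 -1.282
vertex -0.22 -0.417 -1.888
endloop
endfacet
facet normal 0.813 -0.468 0.346
outer loop
vertex 0.995 1.082 -2.718
vertex -0.297 0.23 -0.833
vertex -0.22 -0.417 -1.888
endloop
endfacet
facet normal -0.579 -0.714 0.395
outer loop
vertex -0.22 -0.417 -1.888
vertex -1.355 0.838 -1.282
vertex -1.277 0.191 -2.338
endloop
endfacet
facet normal 0.062 -0.522 -0.851
outer loop
vertex -1.277 0.191 -2.338
vertex 0.995 1.082 -2.718
vertex -0.22 -0.417 -1.888
endloop
endfacet
facet normal -0.062 0.521 0.851
outer loop
vertex -0.297 0.23 -0.833
vertex -0.14 2.337 -2.112
vertex -1.355 0.838 -1.282
endloop
endfacet
facet normal 0.813 -0.467 0.346
outer loop
vertex 0.917 1.729 -1.662
vertex -0.297 0.23 -0.833
vertex 0.995 1.082 -2.718
endloop
endfacet
facet normal -0.062 0.521 0.851
outer loop
vertex 0.917 1.729 -1.662
vertex -0.14 2.337 -2.112
vertex -0.297 0.23 -0.833
endloop
endfacet
facet normal -0.813 0.467 -0.346
outer loop
vertex -1.355 0.838 -1.282
vertex -0.14 2.337 -2.112
vertex -1.277 0.191 -2.338
endloop
endfacet
facet normal 0.062 -0.521 -0.851
outer loop
vertex -0.063 1.69 -3.167
vertex 0.995 1.082 -2.718
vertex -1.277 0.191 -2.338
endloop
endfacet
facet normal -0.813 0.467 -0.346
outer loop
vertex -1.277 0.191 -2.338
vertex -0.14 2.337 -2.112
vertex -0.063 1.69 -3.167
endloop
endfacet
facet normal 0.578 0.714 -0.395
outer loop
vertex -0.063 1.69 -3.167
vertex 0.917 1.729 -1.662
vertex 0.995 1.082 -2.718
endloop
endfacet
facet normal 0.579 0.713 -0.395
outer loop
vertex -0.14 2.337 -2.112
vertex 0.917 1.729 -1.662
vertex -0.063 1.69 -3.167
endloop
endfacet
facet normal 0.204 -0.341 -0.918
outer loop
vertex 4.03 -0.8 -0.456
vertex 3.585 -1.505 -0.293
vertex 3.403 -0.741 -0.617
endloop
endfacet
facet normal 0.168 0.936 -0.310
outer loop
vertex 4.03 -0.8 -0.456
vertex 3.403 -0.741 -0.617
vertex 3.82 -0.449 0.49
endloop
endfacet
facet normal 0.168 0.936 -0.310
outer loop
vertex 3.82 -0.449 0.49
vertex 3.403 -0.741 -0.617
vertex 3.193 -0.39 0.328
endloop
endfacet
facet normal -0.205 0.341 0.917
outer loop
vertex 3.82 -0.449 0.49
vertex 3.193 -0.39 0.328
vertex 3.375 -1.155 0.653
endloop
endfacet
facet normal 0.203 -0.341 -0.918
outer loop
vertex 3.403 -0.741 -0.617
vertex 3.585 -1.505 -0.293
vertex 2.882 -1.13 -0.588
endloop
endfacet
facet normal -0.564 0.726 -0.395
outer loop
vertex 3.403 -0.741 -0.617
vertex 2.882 -1.13 -0.588
vertex 3.193 -0.39 0.328
endloop
endfacet
facet normal -0.564 0.726 -0.395
outer loop
vertex 3.193 -0.39 0.328
vertex 2.882 -1.13 -0.588
vertex 2.672 -0.779 0.357
endloop
endfacet
facet normal -0.204 0.341 0.918
outer loop
vertex 3.193 -0.39 0.328
vertex 2.672 -0.779 0.357
vertex 3.375 -1.155 0.653
endloop
endfacet
facet normal 0.203 -0.341 -0.918
outer loop
vertex 2.882 -1.13 -0.588
vertex 3.585 -1.505 -0.293
vertex 2.773 -1.739 -0.386
endloop
endfacet
facet normal -0.965 0.090 -0.248
outer loop
vertex 2.882 -1.13 -0.588
vertex 2.773 -1.739 -0.386
vertex 2.672 -0.779 0.357
endloop
endfacet
facet normal -0.965 0.090 -0.248
outer loop
vertex 2.672 -0.779 0.357
vertex 2.773 -1.739 -0.386
vertex 2.563 -1.388 0.559
endloop
endfacet
facet normal -0.204 0.341 0.918
outer loop
vertex 2.672 -0.779 0.357
vertex 2.563 -1.388 0.559
vertex 3.375 -1.155 0.653
endloop
endfacet
facet normal 0.203 -0.340 -0.918
outer loop
vertex 2.773 -1.739 -0.386
vertex 3.585 -1.505 -0.293
vertex 3.14 -2.211 -0.13
endloop
endfacet
facet normal -0.800 -0.598 0.044
outer loop
vertex 2.773 -1.739 -0.386
vertex 3.14 -2.211 -0.13
vertex 2.563 -1.388 0.559
endloop
endfacet
facet normal -0.800 -0.598 0.044
outer loop
vertex 2.563 -1.388 0.559
vertex 3.14 -2.211 -0.13
vertex 2.93 -1.86 0.816
endloop
endfacet
facet normal -0.204 0.341 0.918
outer loop
vertex 2.563 -1.388 0.559
vertex 2.93 -1.86 0.816
vertex 3.375 -1.155 0.653
endloop
endfacet
facet normal 0.205 -0.341 -0.917
outer loop
vertex 3.14 -2.211 -0.13
vertex 3.585 -1.505 -0.293
vertex 3.767 -2.27 0.032
endloop
endfacet
facet normal -0.168 -0.936 0.310
outer loop
vertex 3.14 -2.211 -0.13
vertex 3.767 -2.27 0.032
vertex 2.93 -1.86 0.816
endloop
endfacet
facet normal -0.168 -0.936 0.310
outer loop
vertex 2.93 -1.86 0.816
vertex 3.767 -2.27 0.032
vertex 3.557 -1.919 0.977
endloop
endfacet
facet normal -0.204 0.341 0.918
outer loop
vertex 2.93 -1.86 0.816
vertex 3.557 -1.919 0.977
vertex 3.375 -1.155 0.653
endloop
endfacet
facet normal 0.204 -0.341 -0.918
outer loop
vertex 3.767 -2.27 0.032
vertex 3.585 -1.505 -0.293
vertex 4.288 -1.881 0.003
endloop
endfacet
facet normal 0.564 -0.726 0.395
outer loop
vertex 3.767 -2.27 0.032
vertex 4.288 -1.881 0.003
vertex 3.557 -1.919 0.977
endloop
endfacet
facet normal 0.564 -0.726 0.395
outer loop
vertex 3.557 -1.919 0.977
vertex 4.288 -1.881 0.003
vertex 4.078 -1.53 0.948
endloop
endfacet
facet normal -0.203 0.341 0.918
outer loop
vertex 3.557 -1.919 0.977
vertex 4.078 -1.53 0.948
vertex 3.375 -1.155 0.653
endloop
endfacet
facet normal 0.204 -0.341 -0.918
outer loop
vertex 4.288 -1.881 0.003
vertex 3.585 -1.505 -0.293
vertex 4.397 -1.272 -0.199
endloop
endfacet
facet normal 0.965 -0.090 0.248
outer loop
vertex 4.288 -1.881 0.003
vertex 4.397 -1.272 -0.199
vertex 4.078 -1.53 0.948
endloop
endfacet
facet normal 0.965 -0.090 0.248
outer loop
vertex 4.078 -1.53 0.948
vertex 4.397 -1.272 -0.199
vertex 4.187 -0.921 0.746
endloop
endfacet
facet normal -0.203 0.341 0.918
outer loop
vertex 4.078 -1.53 0.948
vertex 4.187 -0.921 0.746
vertex 3.375 -1.155 0.653
endloop
endfacet
facet normal 0.204 -0.341 -0.918
outer loop
vertex 4.397 -1.272 -0.199
vertex 3.585 -1.505 -0.293
vertex 4.03 -0.8 -0.456
endloop
endfacet
facet normal 0.800 0.598 -0.044
outer loop
vertex 4.397 -1.272 -0.199
vertex 4.03 -0.8 -0.456
vertex 4.187 -0.921 0.746
endloop
endfacet
facet normal 0.800 0.598 -0.044
outer loop
vertex 4.187 -0.921 0.746
vertex 4.03 -0.8 -0.456
vertex 3.82 -0.449 0.49
endloop
endfacet
facet normal -0.203 0.340 0.918
outer loop
vertex 4.187 -0.921 0.746
vertex 3.82 -0.449 0.49
vertex 3.375 -1.155 0.653
endloop
endfacet

endsolid


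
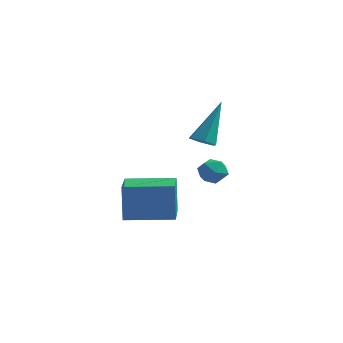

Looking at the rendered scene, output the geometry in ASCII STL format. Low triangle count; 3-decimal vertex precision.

solid 
facet normal -0.919 -0.393 -0.031
outer loop
vertex -1.261 -0.236 -1.299
vertex -1.992 1.499 -1.622
vertex -1.098 -0.484 -3.003
endloop
endfacet
facet normal 0.383 -0.908 0.169
outer loop
vertex 0.832 0.341 -2.938
vertex -1.261 -0.236 -1.299
vertex -1.098 -0.484 -3.003
endloop
endfacet
facet normal -0.919 -0.393 -0.031
outer loop
vertex -1.098 -0.484 -3.003
vertex -1.992 1.499 -1.622
vertex -1.829 1.251 -3.326
endloop
endfacet
facet normal 0.095 -0.144 -0.985
outer loop
vertex -1.829 1.251 -3.326
vertex 0.832 0.341 -2.938
vertex -1.098 -0.484 -3.003
endloop
endfacet
facet normal -0.095 0.144 0.985
outer loop
vertex -1.261 -0.236 -1.299
vertex -0.062 2.324 -1.557
vertex -1.992 1.499 -1.622
endloop
endfacet
facet normal 0.383 -0.908 0.169
outer loop
vertex 0.669 0.589 -1.234
vertex -1.261 -0.236 -1.299
vertex 0.832 0.341 -2.938
endloop
endfacet
facet normal -0.095 0.144 0.985
outer loop
vertex 0.669 0.589 -1.234
vertex -0.062 2.324 -1.557
vertex -1.261 -0.236 -1.299
endloop
endfacet
facet normal -0.383 0.908 -0.169
outer loop
vertex -1.992 1.499 -1.622
vertex -0.062 2.324 -1.557
vertex -1.829 1.251 -3.326
endloop
endfacet
facet normal 0.095 -0.144 -0.985
outer loop
vertex 0.101 2.076 -3.261
vertex 0.832 0.341 -2.938
vertex -1.829 1.251 -3.326
endloop
endfacet
facet normal -0.383 0.908 -0.169
outer loop
vertex -1.829 1.251 -3.326
vertex -0.062 2.324 -1.557
vertex 0.101 2.076 -3.261
endloop
endfacet
facet normal 0.919 0.393 0.031
outer loop
vertex 0.101 2.076 -3.261
vertex 0.669 0.589 -1.234
vertex 0.832 0.341 -2.938
endloop
endfacet
facet normal 0.919 0.393 0.031
outer loop
vertex -0.062 2.324 -1.557
vertex 0.669 0.589 -1.234
vertex 0.101 2.076 -3.261
endloop
endfacet
facet normal -0.140 -0.527 -0.838
outer loop
vertex 2.171 0.959 1.122
vertex 1.879 0.539 1.435
vertex 1.577 0.999 1.196
endloop
endfacet
facet normal 0.024 0.946 -0.322
outer loop
vertex 2.171 0.959 1.122
vertex 1.577 0.999 1.196
vertex 2.181 1.681 3.245
endloop
endfacet
facet normal -0.141 -0.528 -0.837
outer loop
vertex 1.577 0.999 1.196
vertex 1.879 0.539 1.435
vertex 1.285 0.579 1.51
endloop
endfacet
facet normal -0.806 0.591 0.041
outer loop
vertex 1.577 0.999 1.196
vertex 1.285 0.579 1.51
vertex 2.181 1.681 3.245
endloop
endfacet
facet normal -0.141 -0.529 -0.837
outer loop
vertex 1.285 0.579 1.51
vertex 1.879 0.539 1.435
vertex 1.587 0.12 1.749
endloop
endfacet
facet normal -0.796 -0.233 0.559
outer loop
vertex 1.285 0.579 1.51
vertex 1.587 0.12 1.749
vertex 2.181 1.681 3.245
endloop
endfacet
facet normal -0.140 -0.530 -0.837
outer loop
vertex 1.587 0.12 1.749
vertex 1.879 0.539 1.435
vertex 2.181 0.08 1.675
endloop
endfacet
facet normal 0.042 -0.700 0.713
outer loop
vertex 1.587 0.12 1.749
vertex 2.181 0.08 1.675
vertex 2.181 1.681 3.245
endloop
endfacet
facet normal -0.139 -0.529 -0.837
outer loop
vertex 2.181 0.08 1.675
vertex 1.879 0.539 1.435
vertex 2.473 0.5 1.361
endloop
endfacet
facet normal 0.871 -0.344 0.350
outer loop
vertex 2.181 0.08 1.675
vertex 2.473 0.5 1.361
vertex 2.181 1.681 3.245
endloop
endfacet
facet normal -0.139 -0.528 -0.838
outer loop
vertex 2.473 0.5 1.361
vertex 1.879 0.539 1.435
vertex 2.171 0.959 1.122
endloop
endfacet
facet normal 0.861 0.480 -0.167
outer loop
vertex 2.473 0.5 1.361
vertex 2.171 0.959 1.122
vertex 2.181 1.681 3.245
endloop
endfacet
facet normal 0.218 0.628 0.747
outer loop
vertex 3.31 -0.493 0.755
vertex 2.774 -0.713 1.097
vertex 3.37 -1.014 1.176
endloop
endfacet
facet normal 0.811 0.421 0.406
outer loop
vertex 3.31 -0.493 0.755
vertex 3.37 -1.014 1.176
vertex 3.677 -1.029 0.578
endloop
endfacet
facet normal 0.746 0.604 -0.280
outer loop
vertex 3.31 -0.493 0.755
vertex 3.677 -1.029 0.578
vertex 3.271 -0.736 0.128
endloop
endfacet
facet normal 0.113 0.924 -0.365
outer loop
vertex 3.31 -0.493 0.755
vertex 3.271 -0.736 0.128
vertex 2.712 -0.541 0.449
endloop
endfacet
facet normal -0.213 0.939 0.270
outer loop
vertex 3.31 -0.493 0.755
vertex 2.712 -0.541 0.449
vertex 2.774 -0.713 1.097
endloop
endfacet
facet normal 0.849 -0.289 0.443
outer loop
vertex 3.677 -1.029 0.578
vertex 3.37 -1.014 1.176
vertex 3.368 -1.579 0.811
endloop
endfacet
facet normal -0.108 0.046 0.993
outer loop
vertex 3.37 -1.014 1.176
vertex 2.774 -0.713 1.097
vertex 2.809 -1.384 1.132
endloop
endfacet
facet normal -0.807 0.547 0.223
outer loop
vertex 2.774 -0.713 1.097
vertex 2.712 -0.541 0.449
vertex 2.403 -1.091 0.682
endloop
endfacet
facet normal -0.281 0.522 -0.806
outer loop
vertex 2.712 -0.541 0.449
vertex 3.271 -0.736 0.128
vertex 2.71 -1.106 0.084
endloop
endfacet
facet normal 0.744 0.004 -0.668
outer loop
vertex 3.271 -0.736 0.128
vertex 3.677 -1.029 0.578
vertex 3.306 -1.407 0.163
endloop
endfacet
facet normal -0.113 -0.924 0.365
outer loop
vertex 2.77 -1.627 0.505
vertex 3.368 -1.579 0.811
vertex 2.809 -1.384 1.132
endloop
endfacet
facet normal -0.746 -0.604 0.280
outer loop
vertex 2.77 -1.627 0.505
vertex 2.809 -1.384 1.132
vertex 2.403 -1.091 0.682
endloop
endfacet
facet normal -0.811 -0.421 -0.406
outer loop
vertex 2.77 -1.627 0.505
vertex 2.403 -1.091 0.682
vertex 2.71 -1.106 0.084
endloop
endfacet
facet normal -0.218 -0.628 -0.747
outer loop
vertex 2.77 -1.627 0.505
vertex 2.71 -1.106 0.084
vertex 3.306 -1.407 0.163
endloop
endfacet
facet normal 0.213 -0.939 -0.270
outer loop
vertex 2.77 -1.627 0.505
vertex 3.306 -1.407 0.163
vertex 3.368 -1.579 0.811
endloop
endfacet
facet normal 0.281 -0.522 0.806
outer loop
vertex 2.809 -1.384 1.132
vertex 3.368 -1.579 0.811
vertex 3.37 -1.014 1.176
endloop
endfacet
facet normal -0.744 -0.004 0.668
outer loop
vertex 2.403 -1.091 0.682
vertex 2.809 -1.384 1.132
vertex 2.774 -0.713 1.097
endloop
endfacet
facet normal -0.849 0.289 -0.443
outer loop
vertex 2.71 -1.106 0.084
vertex 2.403 -1.091 0.682
vertex 2.712 -0.541 0.449
endloop
endfacet
facet normal 0.108 -0.046 -0.993
outer loop
vertex 3.306 -1.407 0.163
vertex 2.71 -1.106 0.084
vertex 3.271 -0.736 0.128
endloop
endfacet
facet normal 0.807 -0.547 -0.223
outer loop
vertex 3.368 -1.579 0.811
vertex 3.306 -1.407 0.163
vertex 3.677 -1.029 0.578
endloop
endfacet

endsolid


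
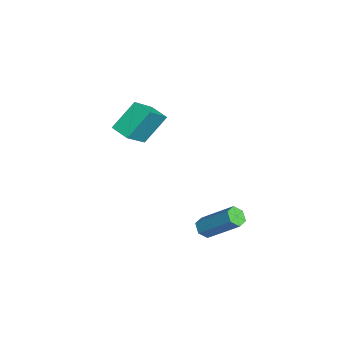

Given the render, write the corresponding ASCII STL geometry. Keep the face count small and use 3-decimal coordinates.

solid 
facet normal -0.398 -0.628 -0.669
outer loop
vertex 2.838 0.658 -0.963
vertex 2.402 0.571 -0.622
vertex 2.385 0.984 -1.0
endloop
endfacet
facet normal 0.432 0.516 -0.740
outer loop
vertex 2.838 0.658 -0.963
vertex 2.385 0.984 -1.0
vertex 3.673 1.976 0.442
endloop
endfacet
facet normal 0.432 0.515 -0.740
outer loop
vertex 3.673 1.976 0.442
vertex 2.385 0.984 -1.0
vertex 3.22 2.303 0.405
endloop
endfacet
facet normal 0.398 0.627 0.670
outer loop
vertex 3.673 1.976 0.442
vertex 3.22 2.303 0.405
vertex 3.238 1.889 0.782
endloop
endfacet
facet normal -0.398 -0.628 -0.669
outer loop
vertex 2.385 0.984 -1.0
vertex 2.402 0.571 -0.622
vertex 1.949 0.897 -0.659
endloop
endfacet
facet normal -0.486 0.763 -0.427
outer loop
vertex 2.385 0.984 -1.0
vertex 1.949 0.897 -0.659
vertex 3.22 2.303 0.405
endloop
endfacet
facet normal -0.486 0.763 -0.427
outer loop
vertex 3.22 2.303 0.405
vertex 1.949 0.897 -0.659
vertex 2.784 2.216 0.746
endloop
endfacet
facet normal 0.398 0.627 0.669
outer loop
vertex 3.22 2.303 0.405
vertex 2.784 2.216 0.746
vertex 3.238 1.889 0.782
endloop
endfacet
facet normal -0.397 -0.628 -0.669
outer loop
vertex 1.949 0.897 -0.659
vertex 2.402 0.571 -0.622
vertex 1.967 0.484 -0.282
endloop
endfacet
facet normal -0.917 0.246 0.314
outer loop
vertex 1.949 0.897 -0.659
vertex 1.967 0.484 -0.282
vertex 2.784 2.216 0.746
endloop
endfacet
facet normal -0.917 0.246 0.314
outer loop
vertex 2.784 2.216 0.746
vertex 1.967 0.484 -0.282
vertex 2.802 1.802 1.123
endloop
endfacet
facet normal 0.398 0.627 0.669
outer loop
vertex 2.784 2.216 0.746
vertex 2.802 1.802 1.123
vertex 3.238 1.889 0.782
endloop
endfacet
facet normal -0.398 -0.627 -0.670
outer loop
vertex 1.967 0.484 -0.282
vertex 2.402 0.571 -0.622
vertex 2.42 0.157 -0.245
endloop
endfacet
facet normal -0.432 -0.515 0.740
outer loop
vertex 1.967 0.484 -0.282
vertex 2.42 0.157 -0.245
vertex 2.802 1.802 1.123
endloop
endfacet
facet normal -0.431 -0.515 0.740
outer loop
vertex 2.802 1.802 1.123
vertex 2.42 0.157 -0.245
vertex 3.255 1.476 1.16
endloop
endfacet
facet normal 0.398 0.628 0.669
outer loop
vertex 2.802 1.802 1.123
vertex 3.255 1.476 1.16
vertex 3.238 1.889 0.782
endloop
endfacet
facet normal -0.398 -0.627 -0.669
outer loop
vertex 2.42 0.157 -0.245
vertex 2.402 0.571 -0.622
vertex 2.856 0.244 -0.586
endloop
endfacet
facet normal 0.486 -0.763 0.427
outer loop
vertex 2.42 0.157 -0.245
vertex 2.856 0.244 -0.586
vertex 3.255 1.476 1.16
endloop
endfacet
facet normal 0.486 -0.763 0.427
outer loop
vertex 3.255 1.476 1.16
vertex 2.856 0.244 -0.586
vertex 3.691 1.563 0.819
endloop
endfacet
facet normal 0.398 0.628 0.669
outer loop
vertex 3.255 1.476 1.16
vertex 3.691 1.563 0.819
vertex 3.238 1.889 0.782
endloop
endfacet
facet normal -0.398 -0.627 -0.669
outer loop
vertex 2.856 0.244 -0.586
vertex 2.402 0.571 -0.622
vertex 2.838 0.658 -0.963
endloop
endfacet
facet normal 0.917 -0.246 -0.314
outer loop
vertex 2.856 0.244 -0.586
vertex 2.838 0.658 -0.963
vertex 3.691 1.563 0.819
endloop
endfacet
facet normal 0.917 -0.246 -0.314
outer loop
vertex 3.691 1.563 0.819
vertex 2.838 0.658 -0.963
vertex 3.673 1.976 0.442
endloop
endfacet
facet normal 0.397 0.628 0.669
outer loop
vertex 3.691 1.563 0.819
vertex 3.673 1.976 0.442
vertex 3.238 1.889 0.782
endloop
endfacet
facet normal -0.605 0.453 -0.655
outer loop
vertex -3.905 -1.182 3.078
vertex -3.174 -0.54 2.846
vertex -3.344 -2.284 1.798
endloop
endfacet
facet normal -0.731 -0.642 0.232
outer loop
vertex -2.146 -3.18 3.094
vertex -3.905 -1.182 3.078
vertex -3.344 -2.284 1.798
endloop
endfacet
facet normal -0.605 0.453 -0.655
outer loop
vertex -3.344 -2.284 1.798
vertex -3.174 -0.54 2.846
vertex -2.613 -1.642 1.566
endloop
endfacet
facet normal 0.315 -0.619 -0.719
outer loop
vertex -2.613 -1.642 1.566
vertex -2.146 -3.18 3.094
vertex -3.344 -2.284 1.798
endloop
endfacet
facet normal -0.315 0.619 0.719
outer loop
vertex -3.905 -1.182 3.078
vertex -1.976 -1.436 4.142
vertex -3.174 -0.54 2.846
endloop
endfacet
facet normal -0.731 -0.642 0.232
outer loop
vertex -2.707 -2.078 4.374
vertex -3.905 -1.182 3.078
vertex -2.146 -3.18 3.094
endloop
endfacet
facet normal -0.315 0.619 0.719
outer loop
vertex -2.707 -2.078 4.374
vertex -1.976 -1.436 4.142
vertex -3.905 -1.182 3.078
endloop
endfacet
facet normal 0.731 0.642 -0.232
outer loop
vertex -3.174 -0.54 2.846
vertex -1.976 -1.436 4.142
vertex -2.613 -1.642 1.566
endloop
endfacet
facet normal 0.315 -0.619 -0.719
outer loop
vertex -1.415 -2.538 2.862
vertex -2.146 -3.18 3.094
vertex -2.613 -1.642 1.566
endloop
endfacet
facet normal 0.731 0.642 -0.232
outer loop
vertex -2.613 -1.642 1.566
vertex -1.976 -1.436 4.142
vertex -1.415 -2.538 2.862
endloop
endfacet
facet normal 0.605 -0.453 0.655
outer loop
vertex -1.415 -2.538 2.862
vertex -2.707 -2.078 4.374
vertex -2.146 -3.18 3.094
endloop
endfacet
facet normal 0.605 -0.453 0.655
outer loop
vertex -1.976 -1.436 4.142
vertex -2.707 -2.078 4.374
vertex -1.415 -2.538 2.862
endloop
endfacet

endsolid


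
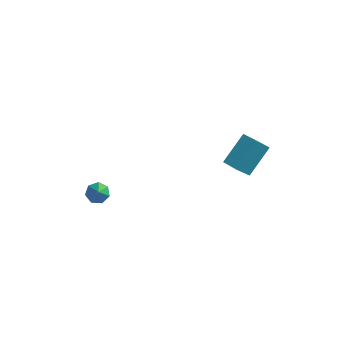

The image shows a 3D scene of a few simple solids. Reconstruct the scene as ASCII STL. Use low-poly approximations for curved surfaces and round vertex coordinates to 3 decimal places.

solid 
facet normal -0.305 0.545 -0.781
outer loop
vertex -3.528 -0.875 -1.215
vertex -4.175 -1.015 -1.06
vertex -3.792 -0.496 -0.847
endloop
endfacet
facet normal 0.893 0.277 0.355
outer loop
vertex -3.528 -0.875 -1.215
vertex -3.792 -0.496 -0.847
vertex -3.745 -1.785 0.04
endloop
endfacet
facet normal -0.305 0.545 -0.781
outer loop
vertex -3.792 -0.496 -0.847
vertex -4.175 -1.015 -1.06
vertex -4.344 -0.508 -0.64
endloop
endfacet
facet normal 0.283 0.551 0.785
outer loop
vertex -3.792 -0.496 -0.847
vertex -4.344 -0.508 -0.64
vertex -3.745 -1.785 0.04
endloop
endfacet
facet normal -0.305 0.545 -0.781
outer loop
vertex -4.344 -0.508 -0.64
vertex -4.175 -1.015 -1.06
vertex -4.769 -0.902 -0.749
endloop
endfacet
facet normal -0.449 0.247 0.859
outer loop
vertex -4.344 -0.508 -0.64
vertex -4.769 -0.902 -0.749
vertex -3.745 -1.785 0.04
endloop
endfacet
facet normal -0.306 0.544 -0.781
outer loop
vertex -4.769 -0.902 -0.749
vertex -4.175 -1.015 -1.06
vertex -4.747 -1.382 -1.092
endloop
endfacet
facet normal -0.751 -0.406 0.520
outer loop
vertex -4.769 -0.902 -0.749
vertex -4.747 -1.382 -1.092
vertex -3.745 -1.785 0.04
endloop
endfacet
facet normal -0.307 0.546 -0.780
outer loop
vertex -4.747 -1.382 -1.092
vertex -4.175 -1.015 -1.06
vertex -4.295 -1.585 -1.412
endloop
endfacet
facet normal -0.396 -0.918 0.023
outer loop
vertex -4.747 -1.382 -1.092
vertex -4.295 -1.585 -1.412
vertex -3.745 -1.785 0.04
endloop
endfacet
facet normal -0.304 0.546 -0.781
outer loop
vertex -4.295 -1.585 -1.412
vertex -4.175 -1.015 -1.06
vertex -3.752 -1.36 -1.466
endloop
endfacet
facet normal 0.348 -0.902 -0.256
outer loop
vertex -4.295 -1.585 -1.412
vertex -3.752 -1.36 -1.466
vertex -3.745 -1.785 0.04
endloop
endfacet
facet normal -0.305 0.545 -0.781
outer loop
vertex -3.752 -1.36 -1.466
vertex -4.175 -1.015 -1.06
vertex -3.528 -0.875 -1.215
endloop
endfacet
facet normal 0.923 -0.370 -0.109
outer loop
vertex -3.752 -1.36 -1.466
vertex -3.528 -0.875 -1.215
vertex -3.745 -1.785 0.04
endloop
endfacet
facet normal -0.925 0.372 -0.074
outer loop
vertex 2.376 0.785 2.858
vertex 2.89 2.307 4.083
vertex 2.821 1.643 1.607
endloop
endfacet
facet normal -0.254 -0.753 -0.607
outer loop
vertex 3.69 1.293 1.677
vertex 2.376 0.785 2.858
vertex 2.821 1.643 1.607
endloop
endfacet
facet normal -0.925 0.372 -0.074
outer loop
vertex 2.821 1.643 1.607
vertex 2.89 2.307 4.083
vertex 3.334 3.164 2.833
endloop
endfacet
facet normal 0.282 0.543 -0.791
outer loop
vertex 3.334 3.164 2.833
vertex 3.69 1.293 1.677
vertex 2.821 1.643 1.607
endloop
endfacet
facet normal -0.282 -0.542 0.792
outer loop
vertex 2.376 0.785 2.858
vertex 3.759 1.957 4.153
vertex 2.89 2.307 4.083
endloop
endfacet
facet normal -0.254 -0.753 -0.607
outer loop
vertex 3.246 0.436 2.927
vertex 2.376 0.785 2.858
vertex 3.69 1.293 1.677
endloop
endfacet
facet normal -0.281 -0.543 0.791
outer loop
vertex 3.246 0.436 2.927
vertex 3.759 1.957 4.153
vertex 2.376 0.785 2.858
endloop
endfacet
facet normal 0.254 0.753 0.607
outer loop
vertex 2.89 2.307 4.083
vertex 3.759 1.957 4.153
vertex 3.334 3.164 2.833
endloop
endfacet
facet normal 0.280 0.543 -0.792
outer loop
vertex 4.204 2.815 2.902
vertex 3.69 1.293 1.677
vertex 3.334 3.164 2.833
endloop
endfacet
facet normal 0.254 0.753 0.607
outer loop
vertex 3.334 3.164 2.833
vertex 3.759 1.957 4.153
vertex 4.204 2.815 2.902
endloop
endfacet
facet normal 0.925 -0.372 0.074
outer loop
vertex 4.204 2.815 2.902
vertex 3.246 0.436 2.927
vertex 3.69 1.293 1.677
endloop
endfacet
facet normal 0.925 -0.372 0.074
outer loop
vertex 3.759 1.957 4.153
vertex 3.246 0.436 2.927
vertex 4.204 2.815 2.902
endloop
endfacet

endsolid


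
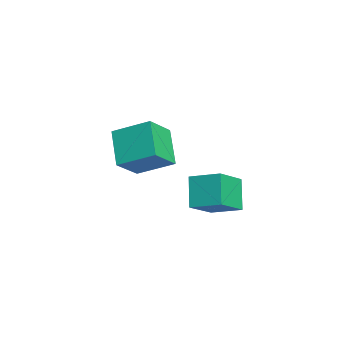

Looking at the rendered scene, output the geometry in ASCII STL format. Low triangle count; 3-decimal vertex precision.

solid 
facet normal -0.702 -0.071 0.708
outer loop
vertex -0.25 -1.109 1.394
vertex -1.257 -0.245 0.482
vertex -0.865 -2.631 0.631
endloop
endfacet
facet normal 0.625 -0.537 0.566
outer loop
vertex 0.477 -2.495 -0.722
vertex -0.25 -1.109 1.394
vertex -0.865 -2.631 0.631
endloop
endfacet
facet normal -0.702 -0.071 0.708
outer loop
vertex -0.865 -2.631 0.631
vertex -1.257 -0.245 0.482
vertex -1.872 -1.767 -0.281
endloop
endfacet
facet normal -0.340 -0.841 -0.421
outer loop
vertex -1.872 -1.767 -0.281
vertex 0.477 -2.495 -0.722
vertex -0.865 -2.631 0.631
endloop
endfacet
facet normal 0.340 0.841 0.421
outer loop
vertex -0.25 -1.109 1.394
vertex 0.085 -0.109 -0.871
vertex -1.257 -0.245 0.482
endloop
endfacet
facet normal 0.625 -0.537 0.566
outer loop
vertex 1.092 -0.973 0.041
vertex -0.25 -1.109 1.394
vertex 0.477 -2.495 -0.722
endloop
endfacet
facet normal 0.340 0.841 0.421
outer loop
vertex 1.092 -0.973 0.041
vertex 0.085 -0.109 -0.871
vertex -0.25 -1.109 1.394
endloop
endfacet
facet normal -0.625 0.537 -0.566
outer loop
vertex -1.257 -0.245 0.482
vertex 0.085 -0.109 -0.871
vertex -1.872 -1.767 -0.281
endloop
endfacet
facet normal -0.340 -0.841 -0.421
outer loop
vertex -0.53 -1.631 -1.634
vertex 0.477 -2.495 -0.722
vertex -1.872 -1.767 -0.281
endloop
endfacet
facet normal -0.625 0.537 -0.566
outer loop
vertex -1.872 -1.767 -0.281
vertex 0.085 -0.109 -0.871
vertex -0.53 -1.631 -1.634
endloop
endfacet
facet normal 0.702 0.071 -0.708
outer loop
vertex -0.53 -1.631 -1.634
vertex 1.092 -0.973 0.041
vertex 0.477 -2.495 -0.722
endloop
endfacet
facet normal 0.702 0.071 -0.708
outer loop
vertex 0.085 -0.109 -0.871
vertex 1.092 -0.973 0.041
vertex -0.53 -1.631 -1.634
endloop
endfacet
facet normal -0.561 0.026 0.828
outer loop
vertex 3.218 0.177 -0.304
vertex 3.862 1.33 0.096
vertex 2.055 1.11 -1.121
endloop
endfacet
facet normal -0.467 -0.836 -0.290
outer loop
vertex 2.918 1.07 -2.396
vertex 3.218 0.177 -0.304
vertex 2.055 1.11 -1.121
endloop
endfacet
facet normal -0.561 0.026 0.828
outer loop
vertex 2.055 1.11 -1.121
vertex 3.862 1.33 0.096
vertex 2.699 2.263 -0.721
endloop
endfacet
facet normal -0.684 0.549 -0.480
outer loop
vertex 2.699 2.263 -0.721
vertex 2.918 1.07 -2.396
vertex 2.055 1.11 -1.121
endloop
endfacet
facet normal 0.684 -0.549 0.480
outer loop
vertex 3.218 0.177 -0.304
vertex 4.725 1.29 -1.179
vertex 3.862 1.33 0.096
endloop
endfacet
facet normal -0.467 -0.836 -0.290
outer loop
vertex 4.081 0.137 -1.579
vertex 3.218 0.177 -0.304
vertex 2.918 1.07 -2.396
endloop
endfacet
facet normal 0.684 -0.549 0.480
outer loop
vertex 4.081 0.137 -1.579
vertex 4.725 1.29 -1.179
vertex 3.218 0.177 -0.304
endloop
endfacet
facet normal 0.467 0.836 0.290
outer loop
vertex 3.862 1.33 0.096
vertex 4.725 1.29 -1.179
vertex 2.699 2.263 -0.721
endloop
endfacet
facet normal -0.684 0.549 -0.480
outer loop
vertex 3.562 2.223 -1.996
vertex 2.918 1.07 -2.396
vertex 2.699 2.263 -0.721
endloop
endfacet
facet normal 0.467 0.836 0.290
outer loop
vertex 2.699 2.263 -0.721
vertex 4.725 1.29 -1.179
vertex 3.562 2.223 -1.996
endloop
endfacet
facet normal 0.561 -0.026 -0.828
outer loop
vertex 3.562 2.223 -1.996
vertex 4.081 0.137 -1.579
vertex 2.918 1.07 -2.396
endloop
endfacet
facet normal 0.561 -0.026 -0.828
outer loop
vertex 4.725 1.29 -1.179
vertex 4.081 0.137 -1.579
vertex 3.562 2.223 -1.996
endloop
endfacet

endsolid


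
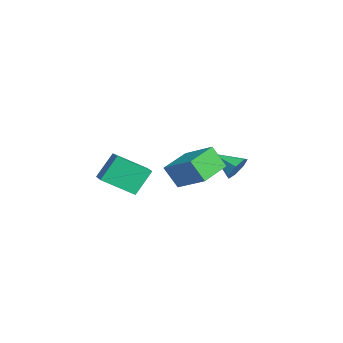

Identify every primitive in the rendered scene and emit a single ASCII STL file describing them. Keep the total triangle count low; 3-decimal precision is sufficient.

solid 
facet normal 0.546 0.715 -0.437
outer loop
vertex -2.135 2.056 -2.594
vertex -2.744 2.248 -3.041
vertex -2.548 2.527 -2.34
endloop
endfacet
facet normal 0.299 -0.237 0.925
outer loop
vertex -2.135 2.056 -2.594
vertex -2.548 2.527 -2.34
vertex -3.596 1.132 -2.359
endloop
endfacet
facet normal 0.545 0.716 -0.437
outer loop
vertex -2.548 2.527 -2.34
vertex -2.744 2.248 -3.041
vertex -3.11 2.788 -2.613
endloop
endfacet
facet normal -0.333 0.238 0.913
outer loop
vertex -2.548 2.527 -2.34
vertex -3.11 2.788 -2.613
vertex -3.596 1.132 -2.359
endloop
endfacet
facet normal 0.545 0.716 -0.437
outer loop
vertex -3.11 2.788 -2.613
vertex -2.744 2.248 -3.041
vertex -3.396 2.642 -3.209
endloop
endfacet
facet normal -0.884 0.313 0.348
outer loop
vertex -3.11 2.788 -2.613
vertex -3.396 2.642 -3.209
vertex -3.596 1.132 -2.359
endloop
endfacet
facet normal 0.545 0.715 -0.438
outer loop
vertex -3.396 2.642 -3.209
vertex -2.744 2.248 -3.041
vertex -3.192 2.199 -3.678
endloop
endfacet
facet normal -0.937 -0.069 -0.343
outer loop
vertex -3.396 2.642 -3.209
vertex -3.192 2.199 -3.678
vertex -3.596 1.132 -2.359
endloop
endfacet
facet normal 0.545 0.715 -0.438
outer loop
vertex -3.192 2.199 -3.678
vertex -2.744 2.248 -3.041
vertex -2.651 1.793 -3.668
endloop
endfacet
facet normal -0.453 -0.620 -0.640
outer loop
vertex -3.192 2.199 -3.678
vertex -2.651 1.793 -3.668
vertex -3.596 1.132 -2.359
endloop
endfacet
facet normal 0.546 0.715 -0.438
outer loop
vertex -2.651 1.793 -3.668
vertex -2.744 2.248 -3.041
vertex -2.18 1.729 -3.185
endloop
endfacet
facet normal 0.203 -0.925 -0.321
outer loop
vertex -2.651 1.793 -3.668
vertex -2.18 1.729 -3.185
vertex -3.596 1.132 -2.359
endloop
endfacet
facet normal 0.546 0.715 -0.437
outer loop
vertex -2.18 1.729 -3.185
vertex -2.744 2.248 -3.041
vertex -2.135 2.056 -2.594
endloop
endfacet
facet normal 0.538 -0.754 0.376
outer loop
vertex -2.18 1.729 -3.185
vertex -2.135 2.056 -2.594
vertex -3.596 1.132 -2.359
endloop
endfacet
facet normal -0.724 0.674 0.146
outer loop
vertex -3.066 -0.282 -1.988
vertex -1.813 0.847 -0.989
vertex -2.705 0.36 -3.166
endloop
endfacet
facet normal -0.639 -0.576 -0.510
outer loop
vertex -1.387 -0.867 -3.431
vertex -3.066 -0.282 -1.988
vertex -2.705 0.36 -3.166
endloop
endfacet
facet normal -0.724 0.674 0.146
outer loop
vertex -2.705 0.36 -3.166
vertex -1.813 0.847 -0.989
vertex -1.452 1.489 -2.168
endloop
endfacet
facet normal 0.259 0.462 -0.848
outer loop
vertex -1.452 1.489 -2.168
vertex -1.387 -0.867 -3.431
vertex -2.705 0.36 -3.166
endloop
endfacet
facet normal -0.260 -0.462 0.848
outer loop
vertex -3.066 -0.282 -1.988
vertex -0.495 -0.38 -1.254
vertex -1.813 0.847 -0.989
endloop
endfacet
facet normal -0.639 -0.577 -0.510
outer loop
vertex -1.748 -1.509 -2.252
vertex -3.066 -0.282 -1.988
vertex -1.387 -0.867 -3.431
endloop
endfacet
facet normal -0.260 -0.462 0.848
outer loop
vertex -1.748 -1.509 -2.252
vertex -0.495 -0.38 -1.254
vertex -3.066 -0.282 -1.988
endloop
endfacet
facet normal 0.639 0.576 0.509
outer loop
vertex -1.813 0.847 -0.989
vertex -0.495 -0.38 -1.254
vertex -1.452 1.489 -2.168
endloop
endfacet
facet normal 0.260 0.462 -0.848
outer loop
vertex -0.134 0.262 -2.432
vertex -1.387 -0.867 -3.431
vertex -1.452 1.489 -2.168
endloop
endfacet
facet normal 0.639 0.576 0.510
outer loop
vertex -1.452 1.489 -2.168
vertex -0.495 -0.38 -1.254
vertex -0.134 0.262 -2.432
endloop
endfacet
facet normal 0.724 -0.674 -0.146
outer loop
vertex -0.134 0.262 -2.432
vertex -1.748 -1.509 -2.252
vertex -1.387 -0.867 -3.431
endloop
endfacet
facet normal 0.724 -0.674 -0.146
outer loop
vertex -0.495 -0.38 -1.254
vertex -1.748 -1.509 -2.252
vertex -0.134 0.262 -2.432
endloop
endfacet
facet normal -0.946 -0.083 -0.314
outer loop
vertex 2.549 -5.064 -0.41
vertex 2.076 -4.258 0.801
vertex 2.73 -3.524 -1.364
endloop
endfacet
facet normal 0.309 -0.527 -0.792
outer loop
vertex 3.884 -3.422 -0.981
vertex 2.549 -5.064 -0.41
vertex 2.73 -3.524 -1.364
endloop
endfacet
facet normal -0.946 -0.083 -0.314
outer loop
vertex 2.73 -3.524 -1.364
vertex 2.076 -4.258 0.801
vertex 2.257 -2.718 -0.153
endloop
endfacet
facet normal 0.099 0.846 -0.524
outer loop
vertex 2.257 -2.718 -0.153
vertex 3.884 -3.422 -0.981
vertex 2.73 -3.524 -1.364
endloop
endfacet
facet normal -0.099 -0.846 0.524
outer loop
vertex 2.549 -5.064 -0.41
vertex 3.23 -4.156 1.184
vertex 2.076 -4.258 0.801
endloop
endfacet
facet normal 0.309 -0.527 -0.792
outer loop
vertex 3.703 -4.962 -0.027
vertex 2.549 -5.064 -0.41
vertex 3.884 -3.422 -0.981
endloop
endfacet
facet normal -0.099 -0.846 0.524
outer loop
vertex 3.703 -4.962 -0.027
vertex 3.23 -4.156 1.184
vertex 2.549 -5.064 -0.41
endloop
endfacet
facet normal -0.309 0.527 0.792
outer loop
vertex 2.076 -4.258 0.801
vertex 3.23 -4.156 1.184
vertex 2.257 -2.718 -0.153
endloop
endfacet
facet normal 0.099 0.846 -0.524
outer loop
vertex 3.411 -2.616 0.23
vertex 3.884 -3.422 -0.981
vertex 2.257 -2.718 -0.153
endloop
endfacet
facet normal -0.309 0.527 0.792
outer loop
vertex 2.257 -2.718 -0.153
vertex 3.23 -4.156 1.184
vertex 3.411 -2.616 0.23
endloop
endfacet
facet normal 0.946 0.083 0.314
outer loop
vertex 3.411 -2.616 0.23
vertex 3.703 -4.962 -0.027
vertex 3.884 -3.422 -0.981
endloop
endfacet
facet normal 0.946 0.083 0.314
outer loop
vertex 3.23 -4.156 1.184
vertex 3.703 -4.962 -0.027
vertex 3.411 -2.616 0.23
endloop
endfacet

endsolid


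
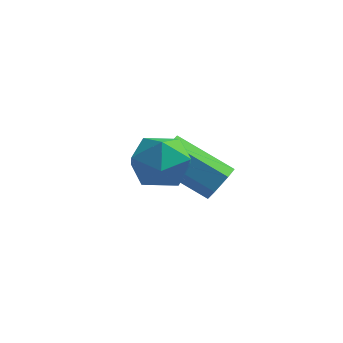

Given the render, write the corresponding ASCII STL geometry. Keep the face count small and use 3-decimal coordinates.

solid 
facet normal -0.795 0.607 0.016
outer loop
vertex -2.425 -3.044 -0.763
vertex -3.055 -3.866 -0.869
vertex -2.785 -3.538 0.081
endloop
endfacet
facet normal -0.259 0.878 0.403
outer loop
vertex -2.425 -3.044 -0.763
vertex -2.785 -3.538 0.081
vertex -1.792 -3.227 0.043
endloop
endfacet
facet normal 0.307 0.951 -0.025
outer loop
vertex -2.425 -3.044 -0.763
vertex -1.792 -3.227 0.043
vertex -1.449 -3.363 -0.93
endloop
endfacet
facet normal 0.122 0.726 -0.677
outer loop
vertex -2.425 -3.044 -0.763
vertex -1.449 -3.363 -0.93
vertex -2.23 -3.758 -1.494
endloop
endfacet
facet normal -0.560 0.513 -0.651
outer loop
vertex -2.425 -3.044 -0.763
vertex -2.23 -3.758 -1.494
vertex -3.055 -3.866 -0.869
endloop
endfacet
facet normal -0.092 0.404 0.910
outer loop
vertex -1.792 -3.227 0.043
vertex -2.785 -3.538 0.081
vertex -2.03 -4.162 0.434
endloop
endfacet
facet normal -0.958 -0.034 0.284
outer loop
vertex -2.785 -3.538 0.081
vertex -3.055 -3.866 -0.869
vertex -2.811 -4.557 -0.13
endloop
endfacet
facet normal -0.578 -0.185 -0.795
outer loop
vertex -3.055 -3.866 -0.869
vertex -2.23 -3.758 -1.494
vertex -2.468 -4.693 -1.103
endloop
endfacet
facet normal 0.523 0.160 -0.837
outer loop
vertex -2.23 -3.758 -1.494
vertex -1.449 -3.363 -0.93
vertex -1.475 -4.382 -1.141
endloop
endfacet
facet normal 0.824 0.523 0.217
outer loop
vertex -1.449 -3.363 -0.93
vertex -1.792 -3.227 0.043
vertex -1.205 -4.054 -0.191
endloop
endfacet
facet normal -0.122 -0.726 0.677
outer loop
vertex -1.835 -4.876 -0.297
vertex -2.03 -4.162 0.434
vertex -2.811 -4.557 -0.13
endloop
endfacet
facet normal -0.307 -0.951 0.025
outer loop
vertex -1.835 -4.876 -0.297
vertex -2.811 -4.557 -0.13
vertex -2.468 -4.693 -1.103
endloop
endfacet
facet normal 0.259 -0.878 -0.403
outer loop
vertex -1.835 -4.876 -0.297
vertex -2.468 -4.693 -1.103
vertex -1.475 -4.382 -1.141
endloop
endfacet
facet normal 0.795 -0.607 -0.016
outer loop
vertex -1.835 -4.876 -0.297
vertex -1.475 -4.382 -1.141
vertex -1.205 -4.054 -0.191
endloop
endfacet
facet normal 0.560 -0.513 0.651
outer loop
vertex -1.835 -4.876 -0.297
vertex -1.205 -4.054 -0.191
vertex -2.03 -4.162 0.434
endloop
endfacet
facet normal -0.523 -0.160 0.837
outer loop
vertex -2.811 -4.557 -0.13
vertex -2.03 -4.162 0.434
vertex -2.785 -3.538 0.081
endloop
endfacet
facet normal -0.824 -0.523 -0.217
outer loop
vertex -2.468 -4.693 -1.103
vertex -2.811 -4.557 -0.13
vertex -3.055 -3.866 -0.869
endloop
endfacet
facet normal 0.092 -0.404 -0.910
outer loop
vertex -1.475 -4.382 -1.141
vertex -2.468 -4.693 -1.103
vertex -2.23 -3.758 -1.494
endloop
endfacet
facet normal 0.958 0.034 -0.284
outer loop
vertex -1.205 -4.054 -0.191
vertex -1.475 -4.382 -1.141
vertex -1.449 -3.363 -0.93
endloop
endfacet
facet normal 0.578 0.185 0.795
outer loop
vertex -2.03 -4.162 0.434
vertex -1.205 -4.054 -0.191
vertex -1.792 -3.227 0.043
endloop
endfacet
facet normal 0.866 -0.072 -0.495
outer loop
vertex -0.924 -1.081 -2.762
vertex -1.215 -0.788 -3.314
vertex -0.909 -0.396 -2.836
endloop
endfacet
facet normal 0.500 0.082 0.862
outer loop
vertex -0.924 -1.081 -2.762
vertex -0.909 -0.396 -2.836
vertex -2.794 -0.926 -1.693
endloop
endfacet
facet normal 0.500 0.083 0.862
outer loop
vertex -2.794 -0.926 -1.693
vertex -0.909 -0.396 -2.836
vertex -2.78 -0.24 -1.767
endloop
endfacet
facet normal -0.867 0.071 0.494
outer loop
vertex -2.794 -0.926 -1.693
vertex -2.78 -0.24 -1.767
vertex -3.085 -0.632 -2.246
endloop
endfacet
facet normal 0.866 -0.072 -0.495
outer loop
vertex -0.909 -0.396 -2.836
vertex -1.215 -0.788 -3.314
vertex -1.2 -0.102 -3.388
endloop
endfacet
facet normal 0.269 0.902 0.339
outer loop
vertex -0.909 -0.396 -2.836
vertex -1.2 -0.102 -3.388
vertex -2.78 -0.24 -1.767
endloop
endfacet
facet normal 0.267 0.903 0.337
outer loop
vertex -2.78 -0.24 -1.767
vertex -1.2 -0.102 -3.388
vertex -3.071 0.053 -2.32
endloop
endfacet
facet normal -0.867 0.071 0.494
outer loop
vertex -2.78 -0.24 -1.767
vertex -3.071 0.053 -2.32
vertex -3.085 -0.632 -2.246
endloop
endfacet
facet normal 0.866 -0.072 -0.494
outer loop
vertex -1.2 -0.102 -3.388
vertex -1.215 -0.788 -3.314
vertex -1.506 -0.494 -3.867
endloop
endfacet
facet normal -0.231 0.820 -0.524
outer loop
vertex -1.2 -0.102 -3.388
vertex -1.506 -0.494 -3.867
vertex -3.071 0.053 -2.32
endloop
endfacet
facet normal -0.232 0.819 -0.524
outer loop
vertex -3.071 0.053 -2.32
vertex -1.506 -0.494 -3.867
vertex -3.376 -0.339 -2.798
endloop
endfacet
facet normal -0.866 0.071 0.494
outer loop
vertex -3.071 0.053 -2.32
vertex -3.376 -0.339 -2.798
vertex -3.085 -0.632 -2.246
endloop
endfacet
facet normal 0.867 -0.071 -0.494
outer loop
vertex -1.506 -0.494 -3.867
vertex -1.215 -0.788 -3.314
vertex -1.52 -1.18 -3.793
endloop
endfacet
facet normal -0.500 -0.083 -0.862
outer loop
vertex -1.506 -0.494 -3.867
vertex -1.52 -1.18 -3.793
vertex -3.376 -0.339 -2.798
endloop
endfacet
facet normal -0.500 -0.082 -0.862
outer loop
vertex -3.376 -0.339 -2.798
vertex -1.52 -1.18 -3.793
vertex -3.391 -1.024 -2.724
endloop
endfacet
facet normal -0.866 0.072 0.495
outer loop
vertex -3.376 -0.339 -2.798
vertex -3.391 -1.024 -2.724
vertex -3.085 -0.632 -2.246
endloop
endfacet
facet normal 0.867 -0.071 -0.494
outer loop
vertex -1.52 -1.18 -3.793
vertex -1.215 -0.788 -3.314
vertex -1.229 -1.473 -3.24
endloop
endfacet
facet normal -0.268 -0.903 -0.337
outer loop
vertex -1.52 -1.18 -3.793
vertex -1.229 -1.473 -3.24
vertex -3.391 -1.024 -2.724
endloop
endfacet
facet normal -0.268 -0.902 -0.339
outer loop
vertex -3.391 -1.024 -2.724
vertex -1.229 -1.473 -3.24
vertex -3.1 -1.318 -2.172
endloop
endfacet
facet normal -0.866 0.072 0.495
outer loop
vertex -3.391 -1.024 -2.724
vertex -3.1 -1.318 -2.172
vertex -3.085 -0.632 -2.246
endloop
endfacet
facet normal 0.866 -0.071 -0.494
outer loop
vertex -1.229 -1.473 -3.24
vertex -1.215 -0.788 -3.314
vertex -0.924 -1.081 -2.762
endloop
endfacet
facet normal 0.231 -0.819 0.524
outer loop
vertex -1.229 -1.473 -3.24
vertex -0.924 -1.081 -2.762
vertex -3.1 -1.318 -2.172
endloop
endfacet
facet normal 0.231 -0.820 0.523
outer loop
vertex -3.1 -1.318 -2.172
vertex -0.924 -1.081 -2.762
vertex -2.794 -0.926 -1.693
endloop
endfacet
facet normal -0.866 0.072 0.494
outer loop
vertex -3.1 -1.318 -2.172
vertex -2.794 -0.926 -1.693
vertex -3.085 -0.632 -2.246
endloop
endfacet

endsolid


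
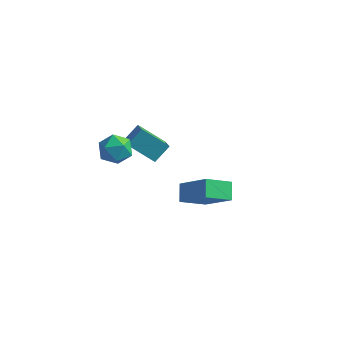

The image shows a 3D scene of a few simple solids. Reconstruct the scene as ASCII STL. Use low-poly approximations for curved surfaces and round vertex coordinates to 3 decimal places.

solid 
facet normal -0.664 -0.160 0.731
outer loop
vertex -2.573 -0.83 3.723
vertex -1.985 -1.438 4.124
vertex -1.95 -0.532 4.354
endloop
endfacet
facet normal -0.722 0.504 0.475
outer loop
vertex -2.573 -0.83 3.723
vertex -1.95 -0.532 4.354
vertex -2.109 -0.03 3.58
endloop
endfacet
facet normal -0.860 0.459 -0.224
outer loop
vertex -2.573 -0.83 3.723
vertex -2.109 -0.03 3.58
vertex -2.242 -0.626 2.871
endloop
endfacet
facet normal -0.887 -0.232 -0.400
outer loop
vertex -2.573 -0.83 3.723
vertex -2.242 -0.626 2.871
vertex -2.166 -1.496 3.207
endloop
endfacet
facet normal -0.765 -0.615 0.190
outer loop
vertex -2.573 -0.83 3.723
vertex -2.166 -1.496 3.207
vertex -1.985 -1.438 4.124
endloop
endfacet
facet normal -0.091 0.827 0.555
outer loop
vertex -2.109 -0.03 3.58
vertex -1.95 -0.532 4.354
vertex -1.234 -0.144 3.893
endloop
endfacet
facet normal 0.003 -0.246 0.969
outer loop
vertex -1.95 -0.532 4.354
vertex -1.985 -1.438 4.124
vertex -1.158 -1.014 4.229
endloop
endfacet
facet normal -0.162 -0.982 0.094
outer loop
vertex -1.985 -1.438 4.124
vertex -2.166 -1.496 3.207
vertex -1.291 -1.61 3.52
endloop
endfacet
facet normal -0.357 -0.364 -0.860
outer loop
vertex -2.166 -1.496 3.207
vertex -2.242 -0.626 2.871
vertex -1.45 -1.108 2.746
endloop
endfacet
facet normal -0.314 0.755 -0.576
outer loop
vertex -2.242 -0.626 2.871
vertex -2.109 -0.03 3.58
vertex -1.415 -0.202 2.976
endloop
endfacet
facet normal 0.887 0.232 0.400
outer loop
vertex -0.827 -0.81 3.377
vertex -1.234 -0.144 3.893
vertex -1.158 -1.014 4.229
endloop
endfacet
facet normal 0.860 -0.459 0.224
outer loop
vertex -0.827 -0.81 3.377
vertex -1.158 -1.014 4.229
vertex -1.291 -1.61 3.52
endloop
endfacet
facet normal 0.722 -0.504 -0.475
outer loop
vertex -0.827 -0.81 3.377
vertex -1.291 -1.61 3.52
vertex -1.45 -1.108 2.746
endloop
endfacet
facet normal 0.664 0.160 -0.731
outer loop
vertex -0.827 -0.81 3.377
vertex -1.45 -1.108 2.746
vertex -1.415 -0.202 2.976
endloop
endfacet
facet normal 0.765 0.615 -0.190
outer loop
vertex -0.827 -0.81 3.377
vertex -1.415 -0.202 2.976
vertex -1.234 -0.144 3.893
endloop
endfacet
facet normal 0.357 0.364 0.860
outer loop
vertex -1.158 -1.014 4.229
vertex -1.234 -0.144 3.893
vertex -1.95 -0.532 4.354
endloop
endfacet
facet normal 0.314 -0.755 0.576
outer loop
vertex -1.291 -1.61 3.52
vertex -1.158 -1.014 4.229
vertex -1.985 -1.438 4.124
endloop
endfacet
facet normal 0.091 -0.827 -0.555
outer loop
vertex -1.45 -1.108 2.746
vertex -1.291 -1.61 3.52
vertex -2.166 -1.496 3.207
endloop
endfacet
facet normal -0.003 0.246 -0.969
outer loop
vertex -1.415 -0.202 2.976
vertex -1.45 -1.108 2.746
vertex -2.242 -0.626 2.871
endloop
endfacet
facet normal 0.162 0.982 -0.094
outer loop
vertex -1.234 -0.144 3.893
vertex -1.415 -0.202 2.976
vertex -2.109 -0.03 3.58
endloop
endfacet
facet normal -0.618 -0.613 0.493
outer loop
vertex 3.602 -2.307 4.738
vertex 2.125 -1.917 3.371
vertex 3.917 -3.074 4.179
endloop
endfacet
facet normal 0.721 -0.190 0.666
outer loop
vertex 4.855 -2.143 3.429
vertex 3.602 -2.307 4.738
vertex 3.917 -3.074 4.179
endloop
endfacet
facet normal -0.618 -0.612 0.493
outer loop
vertex 3.917 -3.074 4.179
vertex 2.125 -1.917 3.371
vertex 2.439 -2.684 2.812
endloop
endfacet
facet normal 0.315 -0.767 -0.559
outer loop
vertex 2.439 -2.684 2.812
vertex 4.855 -2.143 3.429
vertex 3.917 -3.074 4.179
endloop
endfacet
facet normal -0.315 0.767 0.559
outer loop
vertex 3.602 -2.307 4.738
vertex 3.063 -0.986 2.621
vertex 2.125 -1.917 3.371
endloop
endfacet
facet normal 0.721 -0.190 0.666
outer loop
vertex 4.541 -1.376 3.988
vertex 3.602 -2.307 4.738
vertex 4.855 -2.143 3.429
endloop
endfacet
facet normal -0.314 0.767 0.559
outer loop
vertex 4.541 -1.376 3.988
vertex 3.063 -0.986 2.621
vertex 3.602 -2.307 4.738
endloop
endfacet
facet normal -0.721 0.190 -0.666
outer loop
vertex 2.125 -1.917 3.371
vertex 3.063 -0.986 2.621
vertex 2.439 -2.684 2.812
endloop
endfacet
facet normal 0.315 -0.767 -0.559
outer loop
vertex 3.378 -1.753 2.062
vertex 4.855 -2.143 3.429
vertex 2.439 -2.684 2.812
endloop
endfacet
facet normal -0.721 0.190 -0.667
outer loop
vertex 2.439 -2.684 2.812
vertex 3.063 -0.986 2.621
vertex 3.378 -1.753 2.062
endloop
endfacet
facet normal 0.618 0.612 -0.493
outer loop
vertex 3.378 -1.753 2.062
vertex 4.541 -1.376 3.988
vertex 4.855 -2.143 3.429
endloop
endfacet
facet normal 0.618 0.613 -0.493
outer loop
vertex 3.063 -0.986 2.621
vertex 4.541 -1.376 3.988
vertex 3.378 -1.753 2.062
endloop
endfacet
facet normal -0.720 -0.201 0.664
outer loop
vertex -2.881 3.068 -0.217
vertex -2.426 3.893 0.526
vertex -3.363 3.647 -0.565
endloop
endfacet
facet normal -0.379 -0.688 -0.619
outer loop
vertex -1.994 4.027 -1.826
vertex -2.881 3.068 -0.217
vertex -3.363 3.647 -0.565
endloop
endfacet
facet normal -0.720 -0.201 0.664
outer loop
vertex -3.363 3.647 -0.565
vertex -2.426 3.893 0.526
vertex -2.908 4.472 0.178
endloop
endfacet
facet normal -0.580 0.698 -0.420
outer loop
vertex -2.908 4.472 0.178
vertex -1.994 4.027 -1.826
vertex -3.363 3.647 -0.565
endloop
endfacet
facet normal 0.580 -0.698 0.420
outer loop
vertex -2.881 3.068 -0.217
vertex -1.057 4.273 -0.735
vertex -2.426 3.893 0.526
endloop
endfacet
facet normal -0.379 -0.688 -0.619
outer loop
vertex -1.512 3.448 -1.478
vertex -2.881 3.068 -0.217
vertex -1.994 4.027 -1.826
endloop
endfacet
facet normal 0.580 -0.698 0.420
outer loop
vertex -1.512 3.448 -1.478
vertex -1.057 4.273 -0.735
vertex -2.881 3.068 -0.217
endloop
endfacet
facet normal 0.379 0.688 0.619
outer loop
vertex -2.426 3.893 0.526
vertex -1.057 4.273 -0.735
vertex -2.908 4.472 0.178
endloop
endfacet
facet normal -0.580 0.698 -0.420
outer loop
vertex -1.539 4.852 -1.083
vertex -1.994 4.027 -1.826
vertex -2.908 4.472 0.178
endloop
endfacet
facet normal 0.379 0.688 0.619
outer loop
vertex -2.908 4.472 0.178
vertex -1.057 4.273 -0.735
vertex -1.539 4.852 -1.083
endloop
endfacet
facet normal 0.720 0.201 -0.664
outer loop
vertex -1.539 4.852 -1.083
vertex -1.512 3.448 -1.478
vertex -1.994 4.027 -1.826
endloop
endfacet
facet normal 0.720 0.201 -0.664
outer loop
vertex -1.057 4.273 -0.735
vertex -1.512 3.448 -1.478
vertex -1.539 4.852 -1.083
endloop
endfacet

endsolid
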